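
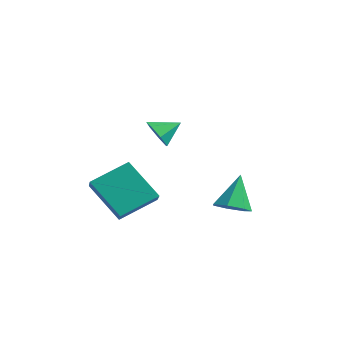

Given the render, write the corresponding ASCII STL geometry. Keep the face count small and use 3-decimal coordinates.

solid 
facet normal -0.657 -0.202 0.726
outer loop
vertex -3.306 -2.96 0.64
vertex -2.84 -1.328 1.515
vertex -4.119 -2.414 0.056
endloop
endfacet
facet normal -0.244 -0.854 -0.458
outer loop
vertex -2.68 -1.972 -1.535
vertex -3.306 -2.96 0.64
vertex -4.119 -2.414 0.056
endloop
endfacet
facet normal -0.657 -0.202 0.726
outer loop
vertex -4.119 -2.414 0.056
vertex -2.84 -1.328 1.515
vertex -3.653 -0.782 0.931
endloop
endfacet
facet normal -0.713 0.478 -0.512
outer loop
vertex -3.653 -0.782 0.931
vertex -2.68 -1.972 -1.535
vertex -4.119 -2.414 0.056
endloop
endfacet
facet normal 0.713 -0.478 0.512
outer loop
vertex -3.306 -2.96 0.64
vertex -1.401 -0.886 -0.076
vertex -2.84 -1.328 1.515
endloop
endfacet
facet normal -0.244 -0.854 -0.458
outer loop
vertex -1.867 -2.518 -0.951
vertex -3.306 -2.96 0.64
vertex -2.68 -1.972 -1.535
endloop
endfacet
facet normal 0.713 -0.478 0.512
outer loop
vertex -1.867 -2.518 -0.951
vertex -1.401 -0.886 -0.076
vertex -3.306 -2.96 0.64
endloop
endfacet
facet normal 0.244 0.854 0.458
outer loop
vertex -2.84 -1.328 1.515
vertex -1.401 -0.886 -0.076
vertex -3.653 -0.782 0.931
endloop
endfacet
facet normal -0.713 0.478 -0.512
outer loop
vertex -2.214 -0.34 -0.66
vertex -2.68 -1.972 -1.535
vertex -3.653 -0.782 0.931
endloop
endfacet
facet normal 0.244 0.854 0.458
outer loop
vertex -3.653 -0.782 0.931
vertex -1.401 -0.886 -0.076
vertex -2.214 -0.34 -0.66
endloop
endfacet
facet normal 0.657 0.202 -0.726
outer loop
vertex -2.214 -0.34 -0.66
vertex -1.867 -2.518 -0.951
vertex -2.68 -1.972 -1.535
endloop
endfacet
facet normal 0.657 0.202 -0.726
outer loop
vertex -1.401 -0.886 -0.076
vertex -1.867 -2.518 -0.951
vertex -2.214 -0.34 -0.66
endloop
endfacet
facet normal 0.202 -0.439 -0.876
outer loop
vertex -0.708 3.079 -1.569
vertex -1.553 3.102 -1.775
vertex -0.94 3.699 -1.933
endloop
endfacet
facet normal 0.779 0.508 0.368
outer loop
vertex -0.708 3.079 -1.569
vertex -0.94 3.699 -1.933
vertex -1.927 3.918 -0.145
endloop
endfacet
facet normal 0.201 -0.438 -0.876
outer loop
vertex -0.94 3.699 -1.933
vertex -1.553 3.102 -1.775
vertex -1.634 3.869 -2.177
endloop
endfacet
facet normal 0.234 0.972 0.010
outer loop
vertex -0.94 3.699 -1.933
vertex -1.634 3.869 -2.177
vertex -1.927 3.918 -0.145
endloop
endfacet
facet normal 0.200 -0.438 -0.876
outer loop
vertex -1.634 3.869 -2.177
vertex -1.553 3.102 -1.775
vertex -2.267 3.462 -2.118
endloop
endfacet
facet normal -0.545 0.833 -0.099
outer loop
vertex -1.634 3.869 -2.177
vertex -2.267 3.462 -2.118
vertex -1.927 3.918 -0.145
endloop
endfacet
facet normal 0.200 -0.439 -0.876
outer loop
vertex -2.267 3.462 -2.118
vertex -1.553 3.102 -1.775
vertex -2.363 2.783 -1.8
endloop
endfacet
facet normal -0.973 0.195 0.123
outer loop
vertex -2.267 3.462 -2.118
vertex -2.363 2.783 -1.8
vertex -1.927 3.918 -0.145
endloop
endfacet
facet normal 0.200 -0.439 -0.876
outer loop
vertex -2.363 2.783 -1.8
vertex -1.553 3.102 -1.775
vertex -1.849 2.345 -1.463
endloop
endfacet
facet normal -0.727 -0.462 0.508
outer loop
vertex -2.363 2.783 -1.8
vertex -1.849 2.345 -1.463
vertex -1.927 3.918 -0.145
endloop
endfacet
facet normal 0.201 -0.439 -0.875
outer loop
vertex -1.849 2.345 -1.463
vertex -1.553 3.102 -1.775
vertex -1.112 2.477 -1.36
endloop
endfacet
facet normal 0.008 -0.642 0.767
outer loop
vertex -1.849 2.345 -1.463
vertex -1.112 2.477 -1.36
vertex -1.927 3.918 -0.145
endloop
endfacet
facet normal 0.201 -0.439 -0.876
outer loop
vertex -1.112 2.477 -1.36
vertex -1.553 3.102 -1.775
vertex -0.708 3.079 -1.569
endloop
endfacet
facet normal 0.678 -0.210 0.704
outer loop
vertex -1.112 2.477 -1.36
vertex -0.708 3.079 -1.569
vertex -1.927 3.918 -0.145
endloop
endfacet
facet normal -0.346 -0.792 -0.503
outer loop
vertex 0.084 -2.009 3.804
vertex -0.584 -1.643 3.688
vertex 0.048 -1.64 3.248
endloop
endfacet
facet normal 0.979 0.195 0.066
outer loop
vertex 0.084 -2.009 3.804
vertex 0.048 -1.64 3.248
vertex -0.196 -0.757 4.252
endloop
endfacet
facet normal -0.346 -0.792 -0.503
outer loop
vertex 0.048 -1.64 3.248
vertex -0.584 -1.643 3.688
vertex -0.464 -1.274 3.024
endloop
endfacet
facet normal 0.642 0.646 -0.412
outer loop
vertex 0.048 -1.64 3.248
vertex -0.464 -1.274 3.024
vertex -0.196 -0.757 4.252
endloop
endfacet
facet normal -0.346 -0.792 -0.503
outer loop
vertex -0.464 -1.274 3.024
vertex -0.584 -1.643 3.688
vertex -1.066 -1.186 3.3
endloop
endfacet
facet normal -0.039 0.924 -0.380
outer loop
vertex -0.464 -1.274 3.024
vertex -1.066 -1.186 3.3
vertex -0.196 -0.757 4.252
endloop
endfacet
facet normal -0.346 -0.792 -0.503
outer loop
vertex -1.066 -1.186 3.3
vertex -0.584 -1.643 3.688
vertex -1.305 -1.442 3.868
endloop
endfacet
facet normal -0.554 0.821 0.137
outer loop
vertex -1.066 -1.186 3.3
vertex -1.305 -1.442 3.868
vertex -0.196 -0.757 4.252
endloop
endfacet
facet normal -0.346 -0.792 -0.503
outer loop
vertex -1.305 -1.442 3.868
vertex -0.584 -1.643 3.688
vertex -1.001 -1.85 4.301
endloop
endfacet
facet normal -0.515 0.413 0.751
outer loop
vertex -1.305 -1.442 3.868
vertex -1.001 -1.85 4.301
vertex -0.196 -0.757 4.252
endloop
endfacet
facet normal -0.347 -0.792 -0.503
outer loop
vertex -1.001 -1.85 4.301
vertex -0.584 -1.643 3.688
vertex -0.383 -2.103 4.273
endloop
endfacet
facet normal 0.049 0.009 0.999
outer loop
vertex -1.001 -1.85 4.301
vertex -0.383 -2.103 4.273
vertex -0.196 -0.757 4.252
endloop
endfacet
facet normal -0.346 -0.792 -0.503
outer loop
vertex -0.383 -2.103 4.273
vertex -0.584 -1.643 3.688
vertex 0.084 -2.009 3.804
endloop
endfacet
facet normal 0.715 -0.088 0.694
outer loop
vertex -0.383 -2.103 4.273
vertex 0.084 -2.009 3.804
vertex -0.196 -0.757 4.252
endloop
endfacet

endsolid


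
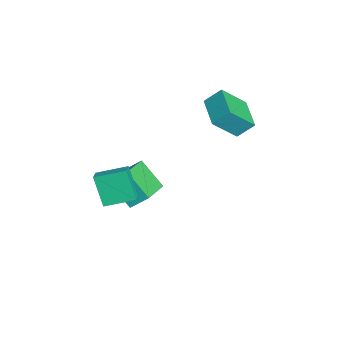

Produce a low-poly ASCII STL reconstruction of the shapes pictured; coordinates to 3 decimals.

solid 
facet normal -0.980 -0.140 0.138
outer loop
vertex -3.976 1.759 2.051
vertex -3.986 2.687 2.919
vertex -4.375 3.116 0.596
endloop
endfacet
facet normal 0.007 -0.730 -0.683
outer loop
vertex -2.434 3.393 0.321
vertex -3.976 1.759 2.051
vertex -4.375 3.116 0.596
endloop
endfacet
facet normal -0.980 -0.140 0.138
outer loop
vertex -4.375 3.116 0.596
vertex -3.986 2.687 2.919
vertex -4.385 4.044 1.463
endloop
endfacet
facet normal -0.197 0.668 -0.717
outer loop
vertex -4.385 4.044 1.463
vertex -2.434 3.393 0.321
vertex -4.375 3.116 0.596
endloop
endfacet
facet normal 0.197 -0.669 0.717
outer loop
vertex -3.976 1.759 2.051
vertex -2.045 2.964 2.644
vertex -3.986 2.687 2.919
endloop
endfacet
facet normal 0.008 -0.730 -0.683
outer loop
vertex -2.035 2.036 1.777
vertex -3.976 1.759 2.051
vertex -2.434 3.393 0.321
endloop
endfacet
facet normal 0.197 -0.668 0.718
outer loop
vertex -2.035 2.036 1.777
vertex -2.045 2.964 2.644
vertex -3.976 1.759 2.051
endloop
endfacet
facet normal -0.007 0.730 0.683
outer loop
vertex -3.986 2.687 2.919
vertex -2.045 2.964 2.644
vertex -4.385 4.044 1.463
endloop
endfacet
facet normal -0.197 0.669 -0.717
outer loop
vertex -2.444 4.321 1.189
vertex -2.434 3.393 0.321
vertex -4.385 4.044 1.463
endloop
endfacet
facet normal -0.008 0.730 0.683
outer loop
vertex -4.385 4.044 1.463
vertex -2.045 2.964 2.644
vertex -2.444 4.321 1.189
endloop
endfacet
facet normal 0.980 0.140 -0.138
outer loop
vertex -2.444 4.321 1.189
vertex -2.035 2.036 1.777
vertex -2.434 3.393 0.321
endloop
endfacet
facet normal 0.980 0.140 -0.138
outer loop
vertex -2.045 2.964 2.644
vertex -2.035 2.036 1.777
vertex -2.444 4.321 1.189
endloop
endfacet
facet normal -0.850 0.428 -0.307
outer loop
vertex -1.719 -1.66 -0.757
vertex -0.718 -0.607 -2.058
vertex -1.876 -2.609 -1.646
endloop
endfacet
facet normal -0.513 -0.540 0.667
outer loop
vertex -0.202 -3.453 -1.042
vertex -1.719 -1.66 -0.757
vertex -1.876 -2.609 -1.646
endloop
endfacet
facet normal -0.850 0.428 -0.307
outer loop
vertex -1.876 -2.609 -1.646
vertex -0.718 -0.607 -2.058
vertex -0.875 -1.556 -2.947
endloop
endfacet
facet normal -0.120 -0.724 -0.679
outer loop
vertex -0.875 -1.556 -2.947
vertex -0.202 -3.453 -1.042
vertex -1.876 -2.609 -1.646
endloop
endfacet
facet normal 0.120 0.724 0.679
outer loop
vertex -1.719 -1.66 -0.757
vertex 0.956 -1.451 -1.454
vertex -0.718 -0.607 -2.058
endloop
endfacet
facet normal -0.513 -0.540 0.667
outer loop
vertex -0.045 -2.504 -0.153
vertex -1.719 -1.66 -0.757
vertex -0.202 -3.453 -1.042
endloop
endfacet
facet normal 0.120 0.724 0.679
outer loop
vertex -0.045 -2.504 -0.153
vertex 0.956 -1.451 -1.454
vertex -1.719 -1.66 -0.757
endloop
endfacet
facet normal 0.513 0.540 -0.667
outer loop
vertex -0.718 -0.607 -2.058
vertex 0.956 -1.451 -1.454
vertex -0.875 -1.556 -2.947
endloop
endfacet
facet normal -0.120 -0.724 -0.679
outer loop
vertex 0.799 -2.4 -2.343
vertex -0.202 -3.453 -1.042
vertex -0.875 -1.556 -2.947
endloop
endfacet
facet normal 0.513 0.540 -0.667
outer loop
vertex -0.875 -1.556 -2.947
vertex 0.956 -1.451 -1.454
vertex 0.799 -2.4 -2.343
endloop
endfacet
facet normal 0.850 -0.428 0.307
outer loop
vertex 0.799 -2.4 -2.343
vertex -0.045 -2.504 -0.153
vertex -0.202 -3.453 -1.042
endloop
endfacet
facet normal 0.850 -0.428 0.307
outer loop
vertex 0.956 -1.451 -1.454
vertex -0.045 -2.504 -0.153
vertex 0.799 -2.4 -2.343
endloop
endfacet
facet normal -0.901 0.155 -0.404
outer loop
vertex 2.592 -4.143 2.263
vertex 2.655 -2.514 2.746
vertex 3.386 -3.699 0.663
endloop
endfacet
facet normal -0.037 -0.958 -0.284
outer loop
vertex 4.125 -3.826 0.994
vertex 2.592 -4.143 2.263
vertex 3.386 -3.699 0.663
endloop
endfacet
facet normal -0.902 0.154 -0.404
outer loop
vertex 3.386 -3.699 0.663
vertex 2.655 -2.514 2.746
vertex 3.448 -2.07 1.146
endloop
endfacet
facet normal 0.431 0.241 -0.869
outer loop
vertex 3.448 -2.07 1.146
vertex 4.125 -3.826 0.994
vertex 3.386 -3.699 0.663
endloop
endfacet
facet normal -0.431 -0.241 0.870
outer loop
vertex 2.592 -4.143 2.263
vertex 3.394 -2.641 3.077
vertex 2.655 -2.514 2.746
endloop
endfacet
facet normal -0.037 -0.958 -0.284
outer loop
vertex 3.332 -4.27 2.594
vertex 2.592 -4.143 2.263
vertex 4.125 -3.826 0.994
endloop
endfacet
facet normal -0.430 -0.241 0.870
outer loop
vertex 3.332 -4.27 2.594
vertex 3.394 -2.641 3.077
vertex 2.592 -4.143 2.263
endloop
endfacet
facet normal 0.037 0.958 0.284
outer loop
vertex 2.655 -2.514 2.746
vertex 3.394 -2.641 3.077
vertex 3.448 -2.07 1.146
endloop
endfacet
facet normal 0.430 0.241 -0.870
outer loop
vertex 4.188 -2.197 1.477
vertex 4.125 -3.826 0.994
vertex 3.448 -2.07 1.146
endloop
endfacet
facet normal 0.037 0.958 0.284
outer loop
vertex 3.448 -2.07 1.146
vertex 3.394 -2.641 3.077
vertex 4.188 -2.197 1.477
endloop
endfacet
facet normal 0.902 -0.155 0.404
outer loop
vertex 4.188 -2.197 1.477
vertex 3.332 -4.27 2.594
vertex 4.125 -3.826 0.994
endloop
endfacet
facet normal 0.901 -0.154 0.405
outer loop
vertex 3.394 -2.641 3.077
vertex 3.332 -4.27 2.594
vertex 4.188 -2.197 1.477
endloop
endfacet

endsolid


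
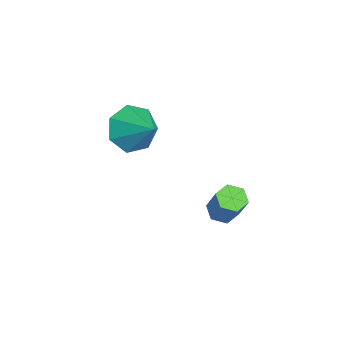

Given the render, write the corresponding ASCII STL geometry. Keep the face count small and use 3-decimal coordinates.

solid 
facet normal -0.464 -0.165 -0.871
outer loop
vertex 0.365 2.13 -4.087
vertex -0.006 2.561 -3.971
vertex 0.488 2.672 -4.255
endloop
endfacet
facet normal 0.861 -0.319 -0.398
outer loop
vertex 0.365 2.13 -4.087
vertex 0.488 2.672 -4.255
vertex 1.037 2.369 -2.824
endloop
endfacet
facet normal 0.861 -0.318 -0.398
outer loop
vertex 1.037 2.369 -2.824
vertex 0.488 2.672 -4.255
vertex 1.159 2.91 -2.992
endloop
endfacet
facet normal 0.463 0.166 0.871
outer loop
vertex 1.037 2.369 -2.824
vertex 1.159 2.91 -2.992
vertex 0.666 2.799 -2.709
endloop
endfacet
facet normal -0.463 -0.165 -0.871
outer loop
vertex 0.488 2.672 -4.255
vertex -0.006 2.561 -3.971
vertex 0.117 3.102 -4.139
endloop
endfacet
facet normal 0.613 0.650 -0.448
outer loop
vertex 0.488 2.672 -4.255
vertex 0.117 3.102 -4.139
vertex 1.159 2.91 -2.992
endloop
endfacet
facet normal 0.614 0.648 -0.450
outer loop
vertex 1.159 2.91 -2.992
vertex 0.117 3.102 -4.139
vertex 0.789 3.341 -2.876
endloop
endfacet
facet normal 0.463 0.163 0.871
outer loop
vertex 1.159 2.91 -2.992
vertex 0.789 3.341 -2.876
vertex 0.666 2.799 -2.709
endloop
endfacet
facet normal -0.462 -0.166 -0.871
outer loop
vertex 0.117 3.102 -4.139
vertex -0.006 2.561 -3.971
vertex -0.377 2.991 -3.856
endloop
endfacet
facet normal -0.247 0.968 -0.052
outer loop
vertex 0.117 3.102 -4.139
vertex -0.377 2.991 -3.856
vertex 0.789 3.341 -2.876
endloop
endfacet
facet normal -0.247 0.968 -0.052
outer loop
vertex 0.789 3.341 -2.876
vertex -0.377 2.991 -3.856
vertex 0.295 3.23 -2.593
endloop
endfacet
facet normal 0.462 0.164 0.871
outer loop
vertex 0.789 3.341 -2.876
vertex 0.295 3.23 -2.593
vertex 0.666 2.799 -2.709
endloop
endfacet
facet normal -0.463 -0.166 -0.871
outer loop
vertex -0.377 2.991 -3.856
vertex -0.006 2.561 -3.971
vertex -0.499 2.45 -3.688
endloop
endfacet
facet normal -0.861 0.318 0.398
outer loop
vertex -0.377 2.991 -3.856
vertex -0.499 2.45 -3.688
vertex 0.295 3.23 -2.593
endloop
endfacet
facet normal -0.861 0.318 0.397
outer loop
vertex 0.295 3.23 -2.593
vertex -0.499 2.45 -3.688
vertex 0.172 2.688 -2.425
endloop
endfacet
facet normal 0.464 0.165 0.871
outer loop
vertex 0.295 3.23 -2.593
vertex 0.172 2.688 -2.425
vertex 0.666 2.799 -2.709
endloop
endfacet
facet normal -0.463 -0.163 -0.871
outer loop
vertex -0.499 2.45 -3.688
vertex -0.006 2.561 -3.971
vertex -0.129 2.019 -3.804
endloop
endfacet
facet normal -0.615 -0.649 0.449
outer loop
vertex -0.499 2.45 -3.688
vertex -0.129 2.019 -3.804
vertex 0.172 2.688 -2.425
endloop
endfacet
facet normal -0.613 -0.650 0.449
outer loop
vertex 0.172 2.688 -2.425
vertex -0.129 2.019 -3.804
vertex 0.543 2.258 -2.541
endloop
endfacet
facet normal 0.463 0.165 0.871
outer loop
vertex 0.172 2.688 -2.425
vertex 0.543 2.258 -2.541
vertex 0.666 2.799 -2.709
endloop
endfacet
facet normal -0.462 -0.164 -0.871
outer loop
vertex -0.129 2.019 -3.804
vertex -0.006 2.561 -3.971
vertex 0.365 2.13 -4.087
endloop
endfacet
facet normal 0.247 -0.968 0.052
outer loop
vertex -0.129 2.019 -3.804
vertex 0.365 2.13 -4.087
vertex 0.543 2.258 -2.541
endloop
endfacet
facet normal 0.247 -0.968 0.052
outer loop
vertex 0.543 2.258 -2.541
vertex 0.365 2.13 -4.087
vertex 1.037 2.369 -2.824
endloop
endfacet
facet normal 0.462 0.166 0.871
outer loop
vertex 0.543 2.258 -2.541
vertex 1.037 2.369 -2.824
vertex 0.666 2.799 -2.709
endloop
endfacet
facet normal -0.702 -0.461 -0.543
outer loop
vertex -3.172 -0.481 -3.425
vertex -3.89 -0.219 -2.72
vertex -3.585 0.309 -3.562
endloop
endfacet
facet normal 0.834 0.364 -0.416
outer loop
vertex -3.172 -0.481 -3.425
vertex -3.585 0.309 -3.562
vertex -2.83 0.479 -1.9
endloop
endfacet
facet normal -0.701 -0.461 -0.543
outer loop
vertex -3.585 0.309 -3.562
vertex -3.89 -0.219 -2.72
vertex -4.228 0.702 -3.066
endloop
endfacet
facet normal 0.355 0.900 -0.253
outer loop
vertex -3.585 0.309 -3.562
vertex -4.228 0.702 -3.066
vertex -2.83 0.479 -1.9
endloop
endfacet
facet normal -0.702 -0.461 -0.543
outer loop
vertex -4.228 0.702 -3.066
vertex -3.89 -0.219 -2.72
vertex -4.616 0.401 -2.308
endloop
endfacet
facet normal -0.113 0.942 0.316
outer loop
vertex -4.228 0.702 -3.066
vertex -4.616 0.401 -2.308
vertex -2.83 0.479 -1.9
endloop
endfacet
facet normal -0.702 -0.462 -0.542
outer loop
vertex -4.616 0.401 -2.308
vertex -3.89 -0.219 -2.72
vertex -4.457 -0.366 -1.861
endloop
endfacet
facet normal -0.217 0.458 0.862
outer loop
vertex -4.616 0.401 -2.308
vertex -4.457 -0.366 -1.861
vertex -2.83 0.479 -1.9
endloop
endfacet
facet normal -0.702 -0.462 -0.542
outer loop
vertex -4.457 -0.366 -1.861
vertex -3.89 -0.219 -2.72
vertex -3.871 -1.023 -2.06
endloop
endfacet
facet normal 0.121 -0.188 0.975
outer loop
vertex -4.457 -0.366 -1.861
vertex -3.871 -1.023 -2.06
vertex -2.83 0.479 -1.9
endloop
endfacet
facet normal -0.701 -0.462 -0.543
outer loop
vertex -3.871 -1.023 -2.06
vertex -3.89 -0.219 -2.72
vertex -3.299 -1.074 -2.756
endloop
endfacet
facet normal 0.647 -0.509 0.569
outer loop
vertex -3.871 -1.023 -2.06
vertex -3.299 -1.074 -2.756
vertex -2.83 0.479 -1.9
endloop
endfacet
facet normal -0.701 -0.462 -0.543
outer loop
vertex -3.299 -1.074 -2.756
vertex -3.89 -0.219 -2.72
vertex -3.172 -0.481 -3.425
endloop
endfacet
facet normal 0.963 -0.263 -0.050
outer loop
vertex -3.299 -1.074 -2.756
vertex -3.172 -0.481 -3.425
vertex -2.83 0.479 -1.9
endloop
endfacet

endsolid


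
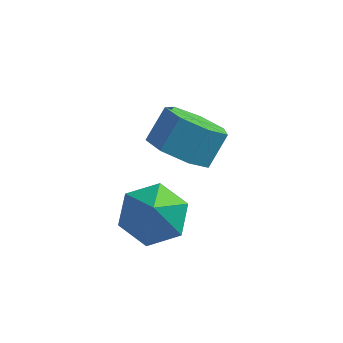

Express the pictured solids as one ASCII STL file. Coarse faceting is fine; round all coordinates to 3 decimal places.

solid 
facet normal -0.157 0.530 -0.833
outer loop
vertex 1.553 -0.362 -2.342
vertex 0.626 -0.025 -1.953
vertex 1.511 0.528 -1.768
endloop
endfacet
facet normal 0.953 -0.132 0.274
outer loop
vertex 1.553 -0.362 -2.342
vertex 1.511 0.528 -1.768
vertex 0.914 -0.995 -0.427
endloop
endfacet
facet normal -0.157 0.530 -0.833
outer loop
vertex 1.511 0.528 -1.768
vertex 0.626 -0.025 -1.953
vertex 0.585 0.865 -1.379
endloop
endfacet
facet normal 0.481 0.465 0.743
outer loop
vertex 1.511 0.528 -1.768
vertex 0.585 0.865 -1.379
vertex 0.914 -0.995 -0.427
endloop
endfacet
facet normal -0.158 0.530 -0.833
outer loop
vertex 0.585 0.865 -1.379
vertex 0.626 -0.025 -1.953
vertex -0.301 0.312 -1.563
endloop
endfacet
facet normal -0.400 0.361 0.843
outer loop
vertex 0.585 0.865 -1.379
vertex -0.301 0.312 -1.563
vertex 0.914 -0.995 -0.427
endloop
endfacet
facet normal -0.158 0.529 -0.833
outer loop
vertex -0.301 0.312 -1.563
vertex 0.626 -0.025 -1.953
vertex -0.259 -0.579 -2.137
endloop
endfacet
facet normal -0.811 -0.343 0.473
outer loop
vertex -0.301 0.312 -1.563
vertex -0.259 -0.579 -2.137
vertex 0.914 -0.995 -0.427
endloop
endfacet
facet normal -0.158 0.529 -0.834
outer loop
vertex -0.259 -0.579 -2.137
vertex 0.626 -0.025 -1.953
vertex 0.667 -0.916 -2.526
endloop
endfacet
facet normal -0.340 -0.940 0.005
outer loop
vertex -0.259 -0.579 -2.137
vertex 0.667 -0.916 -2.526
vertex 0.914 -0.995 -0.427
endloop
endfacet
facet normal -0.158 0.529 -0.834
outer loop
vertex 0.667 -0.916 -2.526
vertex 0.626 -0.025 -1.953
vertex 1.553 -0.362 -2.342
endloop
endfacet
facet normal 0.542 -0.835 -0.095
outer loop
vertex 0.667 -0.916 -2.526
vertex 1.553 -0.362 -2.342
vertex 0.914 -0.995 -0.427
endloop
endfacet
facet normal -0.294 -0.627 -0.722
outer loop
vertex 1.28 1.465 -0.823
vertex 0.743 2.252 -1.288
vertex 1.75 1.957 -1.442
endloop
endfacet
facet normal 0.808 -0.567 0.163
outer loop
vertex 1.28 1.465 -0.823
vertex 1.75 1.957 -1.442
vertex 1.654 2.261 0.093
endloop
endfacet
facet normal 0.808 -0.566 0.163
outer loop
vertex 1.654 2.261 0.093
vertex 1.75 1.957 -1.442
vertex 2.123 2.753 -0.526
endloop
endfacet
facet normal 0.294 0.627 0.721
outer loop
vertex 1.654 2.261 0.093
vertex 2.123 2.753 -0.526
vertex 1.117 3.048 -0.372
endloop
endfacet
facet normal -0.294 -0.627 -0.721
outer loop
vertex 1.75 1.957 -1.442
vertex 0.743 2.252 -1.288
vertex 1.461 2.671 -1.945
endloop
endfacet
facet normal 0.903 0.066 -0.425
outer loop
vertex 1.75 1.957 -1.442
vertex 1.461 2.671 -1.945
vertex 2.123 2.753 -0.526
endloop
endfacet
facet normal 0.903 0.065 -0.425
outer loop
vertex 2.123 2.753 -0.526
vertex 1.461 2.671 -1.945
vertex 1.835 3.467 -1.029
endloop
endfacet
facet normal 0.294 0.627 0.721
outer loop
vertex 2.123 2.753 -0.526
vertex 1.835 3.467 -1.029
vertex 1.117 3.048 -0.372
endloop
endfacet
facet normal -0.295 -0.627 -0.722
outer loop
vertex 1.461 2.671 -1.945
vertex 0.743 2.252 -1.288
vertex 0.632 3.07 -1.953
endloop
endfacet
facet normal 0.318 0.647 -0.693
outer loop
vertex 1.461 2.671 -1.945
vertex 0.632 3.07 -1.953
vertex 1.835 3.467 -1.029
endloop
endfacet
facet normal 0.318 0.647 -0.693
outer loop
vertex 1.835 3.467 -1.029
vertex 0.632 3.07 -1.953
vertex 1.006 3.866 -1.037
endloop
endfacet
facet normal 0.295 0.627 0.722
outer loop
vertex 1.835 3.467 -1.029
vertex 1.006 3.866 -1.037
vertex 1.117 3.048 -0.372
endloop
endfacet
facet normal -0.294 -0.627 -0.722
outer loop
vertex 0.632 3.07 -1.953
vertex 0.743 2.252 -1.288
vertex -0.113 2.852 -1.46
endloop
endfacet
facet normal -0.507 0.742 -0.438
outer loop
vertex 0.632 3.07 -1.953
vertex -0.113 2.852 -1.46
vertex 1.006 3.866 -1.037
endloop
endfacet
facet normal -0.507 0.742 -0.439
outer loop
vertex 1.006 3.866 -1.037
vertex -0.113 2.852 -1.46
vertex 0.26 3.648 -0.544
endloop
endfacet
facet normal 0.294 0.627 0.722
outer loop
vertex 1.006 3.866 -1.037
vertex 0.26 3.648 -0.544
vertex 1.117 3.048 -0.372
endloop
endfacet
facet normal -0.294 -0.627 -0.722
outer loop
vertex -0.113 2.852 -1.46
vertex 0.743 2.252 -1.288
vertex -0.214 2.183 -0.838
endloop
endfacet
facet normal -0.950 0.278 0.145
outer loop
vertex -0.113 2.852 -1.46
vertex -0.214 2.183 -0.838
vertex 0.26 3.648 -0.544
endloop
endfacet
facet normal -0.949 0.278 0.146
outer loop
vertex 0.26 3.648 -0.544
vertex -0.214 2.183 -0.838
vertex 0.16 2.979 0.079
endloop
endfacet
facet normal 0.295 0.627 0.721
outer loop
vertex 0.26 3.648 -0.544
vertex 0.16 2.979 0.079
vertex 1.117 3.048 -0.372
endloop
endfacet
facet normal -0.294 -0.627 -0.722
outer loop
vertex -0.214 2.183 -0.838
vertex 0.743 2.252 -1.288
vertex 0.406 1.565 -0.554
endloop
endfacet
facet normal -0.678 -0.395 0.620
outer loop
vertex -0.214 2.183 -0.838
vertex 0.406 1.565 -0.554
vertex 0.16 2.979 0.079
endloop
endfacet
facet normal -0.677 -0.396 0.621
outer loop
vertex 0.16 2.979 0.079
vertex 0.406 1.565 -0.554
vertex 0.78 2.362 0.362
endloop
endfacet
facet normal 0.295 0.627 0.721
outer loop
vertex 0.16 2.979 0.079
vertex 0.78 2.362 0.362
vertex 1.117 3.048 -0.372
endloop
endfacet
facet normal -0.294 -0.627 -0.722
outer loop
vertex 0.406 1.565 -0.554
vertex 0.743 2.252 -1.288
vertex 1.28 1.465 -0.823
endloop
endfacet
facet normal 0.105 -0.771 0.628
outer loop
vertex 0.406 1.565 -0.554
vertex 1.28 1.465 -0.823
vertex 0.78 2.362 0.362
endloop
endfacet
facet normal 0.104 -0.771 0.628
outer loop
vertex 0.78 2.362 0.362
vertex 1.28 1.465 -0.823
vertex 1.654 2.261 0.093
endloop
endfacet
facet normal 0.294 0.627 0.721
outer loop
vertex 0.78 2.362 0.362
vertex 1.654 2.261 0.093
vertex 1.117 3.048 -0.372
endloop
endfacet

endsolid


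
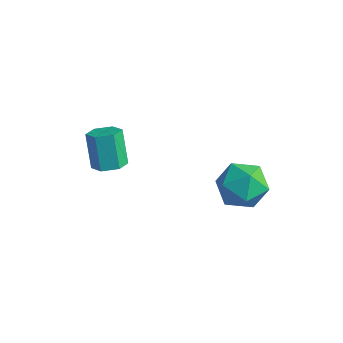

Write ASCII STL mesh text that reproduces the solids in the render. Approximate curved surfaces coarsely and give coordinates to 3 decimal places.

solid 
facet normal -0.056 0.398 0.916
outer loop
vertex 0.819 3.7 1.992
vertex 0.093 3.015 2.245
vertex 1.087 2.794 2.402
endloop
endfacet
facet normal 0.600 0.470 0.647
outer loop
vertex 0.819 3.7 1.992
vertex 1.087 2.794 2.402
vertex 1.628 3.183 1.617
endloop
endfacet
facet normal 0.550 0.834 0.036
outer loop
vertex 0.819 3.7 1.992
vertex 1.628 3.183 1.617
vertex 0.968 3.646 0.974
endloop
endfacet
facet normal -0.138 0.988 -0.073
outer loop
vertex 0.819 3.7 1.992
vertex 0.968 3.646 0.974
vertex 0.019 3.542 1.362
endloop
endfacet
facet normal -0.513 0.718 0.471
outer loop
vertex 0.819 3.7 1.992
vertex 0.019 3.542 1.362
vertex 0.093 3.015 2.245
endloop
endfacet
facet normal 0.849 -0.182 0.495
outer loop
vertex 1.628 3.183 1.617
vertex 1.087 2.794 2.402
vertex 1.401 2.178 1.638
endloop
endfacet
facet normal -0.213 -0.298 0.930
outer loop
vertex 1.087 2.794 2.402
vertex 0.093 3.015 2.245
vertex 0.452 2.074 2.026
endloop
endfacet
facet normal -0.953 0.220 0.211
outer loop
vertex 0.093 3.015 2.245
vertex 0.019 3.542 1.362
vertex -0.208 2.537 1.383
endloop
endfacet
facet normal -0.346 0.656 -0.671
outer loop
vertex 0.019 3.542 1.362
vertex 0.968 3.646 0.974
vertex 0.333 2.926 0.598
endloop
endfacet
facet normal 0.768 0.408 -0.494
outer loop
vertex 0.968 3.646 0.974
vertex 1.628 3.183 1.617
vertex 1.327 2.705 0.755
endloop
endfacet
facet normal 0.138 -0.988 0.073
outer loop
vertex 0.601 2.02 1.008
vertex 1.401 2.178 1.638
vertex 0.452 2.074 2.026
endloop
endfacet
facet normal -0.550 -0.834 -0.036
outer loop
vertex 0.601 2.02 1.008
vertex 0.452 2.074 2.026
vertex -0.208 2.537 1.383
endloop
endfacet
facet normal -0.600 -0.470 -0.647
outer loop
vertex 0.601 2.02 1.008
vertex -0.208 2.537 1.383
vertex 0.333 2.926 0.598
endloop
endfacet
facet normal 0.056 -0.398 -0.916
outer loop
vertex 0.601 2.02 1.008
vertex 0.333 2.926 0.598
vertex 1.327 2.705 0.755
endloop
endfacet
facet normal 0.513 -0.718 -0.471
outer loop
vertex 0.601 2.02 1.008
vertex 1.327 2.705 0.755
vertex 1.401 2.178 1.638
endloop
endfacet
facet normal 0.346 -0.656 0.671
outer loop
vertex 0.452 2.074 2.026
vertex 1.401 2.178 1.638
vertex 1.087 2.794 2.402
endloop
endfacet
facet normal -0.768 -0.408 0.494
outer loop
vertex -0.208 2.537 1.383
vertex 0.452 2.074 2.026
vertex 0.093 3.015 2.245
endloop
endfacet
facet normal -0.849 0.182 -0.495
outer loop
vertex 0.333 2.926 0.598
vertex -0.208 2.537 1.383
vertex 0.019 3.542 1.362
endloop
endfacet
facet normal 0.213 0.298 -0.930
outer loop
vertex 1.327 2.705 0.755
vertex 0.333 2.926 0.598
vertex 0.968 3.646 0.974
endloop
endfacet
facet normal 0.953 -0.220 -0.211
outer loop
vertex 1.401 2.178 1.638
vertex 1.327 2.705 0.755
vertex 1.628 3.183 1.617
endloop
endfacet
facet normal 0.404 -0.281 -0.870
outer loop
vertex -2.458 0.086 2.664
vertex -3.011 0.208 2.368
vertex -2.57 0.668 2.424
endloop
endfacet
facet normal 0.898 0.304 0.318
outer loop
vertex -2.458 0.086 2.664
vertex -2.57 0.668 2.424
vertex -3.035 0.489 3.909
endloop
endfacet
facet normal 0.898 0.304 0.318
outer loop
vertex -3.035 0.489 3.909
vertex -2.57 0.668 2.424
vertex -3.147 1.071 3.668
endloop
endfacet
facet normal -0.404 0.283 0.870
outer loop
vertex -3.035 0.489 3.909
vertex -3.147 1.071 3.668
vertex -3.589 0.612 3.612
endloop
endfacet
facet normal 0.405 -0.282 -0.870
outer loop
vertex -2.57 0.668 2.424
vertex -3.011 0.208 2.368
vertex -3.123 0.791 2.127
endloop
endfacet
facet normal 0.298 0.940 -0.166
outer loop
vertex -2.57 0.668 2.424
vertex -3.123 0.791 2.127
vertex -3.147 1.071 3.668
endloop
endfacet
facet normal 0.298 0.940 -0.166
outer loop
vertex -3.147 1.071 3.668
vertex -3.123 0.791 2.127
vertex -3.701 1.194 3.372
endloop
endfacet
facet normal -0.403 0.282 0.871
outer loop
vertex -3.147 1.071 3.668
vertex -3.701 1.194 3.372
vertex -3.589 0.612 3.612
endloop
endfacet
facet normal 0.404 -0.282 -0.870
outer loop
vertex -3.123 0.791 2.127
vertex -3.011 0.208 2.368
vertex -3.565 0.331 2.071
endloop
endfacet
facet normal -0.601 0.636 -0.485
outer loop
vertex -3.123 0.791 2.127
vertex -3.565 0.331 2.071
vertex -3.701 1.194 3.372
endloop
endfacet
facet normal -0.601 0.635 -0.484
outer loop
vertex -3.701 1.194 3.372
vertex -3.565 0.331 2.071
vertex -4.142 0.734 3.316
endloop
endfacet
facet normal -0.404 0.281 0.870
outer loop
vertex -3.701 1.194 3.372
vertex -4.142 0.734 3.316
vertex -3.589 0.612 3.612
endloop
endfacet
facet normal 0.404 -0.283 -0.870
outer loop
vertex -3.565 0.331 2.071
vertex -3.011 0.208 2.368
vertex -3.453 -0.251 2.312
endloop
endfacet
facet normal -0.898 -0.304 -0.318
outer loop
vertex -3.565 0.331 2.071
vertex -3.453 -0.251 2.312
vertex -4.142 0.734 3.316
endloop
endfacet
facet normal -0.898 -0.304 -0.318
outer loop
vertex -4.142 0.734 3.316
vertex -3.453 -0.251 2.312
vertex -4.03 0.152 3.556
endloop
endfacet
facet normal -0.404 0.281 0.870
outer loop
vertex -4.142 0.734 3.316
vertex -4.03 0.152 3.556
vertex -3.589 0.612 3.612
endloop
endfacet
facet normal 0.403 -0.282 -0.871
outer loop
vertex -3.453 -0.251 2.312
vertex -3.011 0.208 2.368
vertex -2.899 -0.374 2.608
endloop
endfacet
facet normal -0.298 -0.940 0.166
outer loop
vertex -3.453 -0.251 2.312
vertex -2.899 -0.374 2.608
vertex -4.03 0.152 3.556
endloop
endfacet
facet normal -0.298 -0.940 0.166
outer loop
vertex -4.03 0.152 3.556
vertex -2.899 -0.374 2.608
vertex -3.477 0.029 3.853
endloop
endfacet
facet normal -0.405 0.282 0.870
outer loop
vertex -4.03 0.152 3.556
vertex -3.477 0.029 3.853
vertex -3.589 0.612 3.612
endloop
endfacet
facet normal 0.404 -0.281 -0.870
outer loop
vertex -2.899 -0.374 2.608
vertex -3.011 0.208 2.368
vertex -2.458 0.086 2.664
endloop
endfacet
facet normal 0.601 -0.635 0.485
outer loop
vertex -2.899 -0.374 2.608
vertex -2.458 0.086 2.664
vertex -3.477 0.029 3.853
endloop
endfacet
facet normal 0.601 -0.636 0.484
outer loop
vertex -3.477 0.029 3.853
vertex -2.458 0.086 2.664
vertex -3.035 0.489 3.909
endloop
endfacet
facet normal -0.404 0.282 0.870
outer loop
vertex -3.477 0.029 3.853
vertex -3.035 0.489 3.909
vertex -3.589 0.612 3.612
endloop
endfacet

endsolid


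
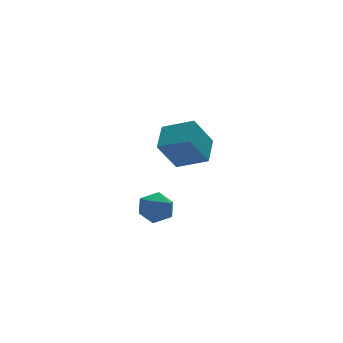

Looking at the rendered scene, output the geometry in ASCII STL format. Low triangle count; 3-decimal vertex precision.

solid 
facet normal -0.471 -0.790 -0.393
outer loop
vertex 3.327 1.837 3.802
vertex 2.019 2.977 3.079
vertex 4.461 2.029 2.057
endloop
endfacet
facet normal 0.695 -0.607 0.385
outer loop
vertex 5.281 3.403 2.741
vertex 3.327 1.837 3.802
vertex 4.461 2.029 2.057
endloop
endfacet
facet normal -0.471 -0.790 -0.393
outer loop
vertex 4.461 2.029 2.057
vertex 2.019 2.977 3.079
vertex 3.153 3.169 1.334
endloop
endfacet
facet normal 0.542 0.092 -0.835
outer loop
vertex 3.153 3.169 1.334
vertex 5.281 3.403 2.741
vertex 4.461 2.029 2.057
endloop
endfacet
facet normal -0.542 -0.092 0.835
outer loop
vertex 3.327 1.837 3.802
vertex 2.839 4.351 3.763
vertex 2.019 2.977 3.079
endloop
endfacet
facet normal 0.695 -0.607 0.385
outer loop
vertex 4.147 3.211 4.486
vertex 3.327 1.837 3.802
vertex 5.281 3.403 2.741
endloop
endfacet
facet normal -0.542 -0.092 0.835
outer loop
vertex 4.147 3.211 4.486
vertex 2.839 4.351 3.763
vertex 3.327 1.837 3.802
endloop
endfacet
facet normal -0.695 0.607 -0.385
outer loop
vertex 2.019 2.977 3.079
vertex 2.839 4.351 3.763
vertex 3.153 3.169 1.334
endloop
endfacet
facet normal 0.542 0.092 -0.835
outer loop
vertex 3.973 4.543 2.018
vertex 5.281 3.403 2.741
vertex 3.153 3.169 1.334
endloop
endfacet
facet normal -0.695 0.607 -0.385
outer loop
vertex 3.153 3.169 1.334
vertex 2.839 4.351 3.763
vertex 3.973 4.543 2.018
endloop
endfacet
facet normal 0.471 0.790 0.393
outer loop
vertex 3.973 4.543 2.018
vertex 4.147 3.211 4.486
vertex 5.281 3.403 2.741
endloop
endfacet
facet normal 0.471 0.790 0.393
outer loop
vertex 2.839 4.351 3.763
vertex 4.147 3.211 4.486
vertex 3.973 4.543 2.018
endloop
endfacet
facet normal 0.123 0.839 -0.530
outer loop
vertex 0.157 -2.471 1.367
vertex -0.773 -2.206 1.571
vertex -0.038 -1.933 2.173
endloop
endfacet
facet normal 0.740 0.628 -0.240
outer loop
vertex 0.157 -2.471 1.367
vertex -0.038 -1.933 2.173
vertex 0.61 -2.678 2.221
endloop
endfacet
facet normal 0.880 -0.032 -0.474
outer loop
vertex 0.157 -2.471 1.367
vertex 0.61 -2.678 2.221
vertex 0.275 -3.411 1.649
endloop
endfacet
facet normal 0.349 -0.229 -0.909
outer loop
vertex 0.157 -2.471 1.367
vertex 0.275 -3.411 1.649
vertex -0.58 -3.119 1.247
endloop
endfacet
facet normal -0.119 0.310 -0.943
outer loop
vertex 0.157 -2.471 1.367
vertex -0.58 -3.119 1.247
vertex -0.773 -2.206 1.571
endloop
endfacet
facet normal 0.652 0.597 0.467
outer loop
vertex 0.61 -2.678 2.221
vertex -0.038 -1.933 2.173
vertex -0.04 -2.541 2.953
endloop
endfacet
facet normal -0.347 0.938 -0.002
outer loop
vertex -0.038 -1.933 2.173
vertex -0.773 -2.206 1.571
vertex -0.895 -2.249 2.551
endloop
endfacet
facet normal -0.738 0.082 -0.670
outer loop
vertex -0.773 -2.206 1.571
vertex -0.58 -3.119 1.247
vertex -1.23 -2.982 1.979
endloop
endfacet
facet normal 0.020 -0.789 -0.615
outer loop
vertex -0.58 -3.119 1.247
vertex 0.275 -3.411 1.649
vertex -0.582 -3.727 2.027
endloop
endfacet
facet normal 0.878 -0.470 0.089
outer loop
vertex 0.275 -3.411 1.649
vertex 0.61 -2.678 2.221
vertex 0.153 -3.454 2.629
endloop
endfacet
facet normal -0.349 0.229 0.909
outer loop
vertex -0.777 -3.189 2.833
vertex -0.04 -2.541 2.953
vertex -0.895 -2.249 2.551
endloop
endfacet
facet normal -0.880 0.032 0.474
outer loop
vertex -0.777 -3.189 2.833
vertex -0.895 -2.249 2.551
vertex -1.23 -2.982 1.979
endloop
endfacet
facet normal -0.740 -0.628 0.240
outer loop
vertex -0.777 -3.189 2.833
vertex -1.23 -2.982 1.979
vertex -0.582 -3.727 2.027
endloop
endfacet
facet normal -0.123 -0.839 0.530
outer loop
vertex -0.777 -3.189 2.833
vertex -0.582 -3.727 2.027
vertex 0.153 -3.454 2.629
endloop
endfacet
facet normal 0.119 -0.310 0.943
outer loop
vertex -0.777 -3.189 2.833
vertex 0.153 -3.454 2.629
vertex -0.04 -2.541 2.953
endloop
endfacet
facet normal -0.020 0.789 0.615
outer loop
vertex -0.895 -2.249 2.551
vertex -0.04 -2.541 2.953
vertex -0.038 -1.933 2.173
endloop
endfacet
facet normal -0.878 0.470 -0.089
outer loop
vertex -1.23 -2.982 1.979
vertex -0.895 -2.249 2.551
vertex -0.773 -2.206 1.571
endloop
endfacet
facet normal -0.652 -0.597 -0.467
outer loop
vertex -0.582 -3.727 2.027
vertex -1.23 -2.982 1.979
vertex -0.58 -3.119 1.247
endloop
endfacet
facet normal 0.347 -0.938 0.002
outer loop
vertex 0.153 -3.454 2.629
vertex -0.582 -3.727 2.027
vertex 0.275 -3.411 1.649
endloop
endfacet
facet normal 0.738 -0.082 0.670
outer loop
vertex -0.04 -2.541 2.953
vertex 0.153 -3.454 2.629
vertex 0.61 -2.678 2.221
endloop
endfacet

endsolid


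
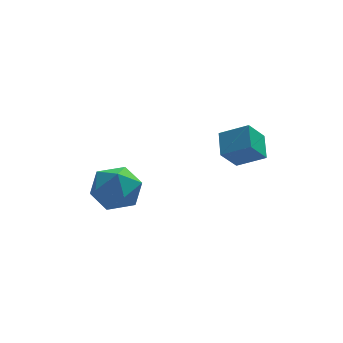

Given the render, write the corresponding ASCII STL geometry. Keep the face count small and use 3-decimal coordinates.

solid 
facet normal -0.828 0.303 -0.472
outer loop
vertex 0.008 -2.093 2.544
vertex 0.086 -1.087 3.052
vertex 0.659 -1.696 1.657
endloop
endfacet
facet normal -0.068 -0.891 -0.449
outer loop
vertex 1.694 -2.073 2.248
vertex 0.008 -2.093 2.544
vertex 0.659 -1.696 1.657
endloop
endfacet
facet normal -0.828 0.302 -0.472
outer loop
vertex 0.659 -1.696 1.657
vertex 0.086 -1.087 3.052
vertex 0.737 -0.689 2.165
endloop
endfacet
facet normal 0.557 0.339 -0.758
outer loop
vertex 0.737 -0.689 2.165
vertex 1.694 -2.073 2.248
vertex 0.659 -1.696 1.657
endloop
endfacet
facet normal -0.557 -0.340 0.758
outer loop
vertex 0.008 -2.093 2.544
vertex 1.121 -1.464 3.643
vertex 0.086 -1.087 3.052
endloop
endfacet
facet normal -0.068 -0.891 -0.450
outer loop
vertex 1.043 -2.471 3.135
vertex 0.008 -2.093 2.544
vertex 1.694 -2.073 2.248
endloop
endfacet
facet normal -0.557 -0.339 0.758
outer loop
vertex 1.043 -2.471 3.135
vertex 1.121 -1.464 3.643
vertex 0.008 -2.093 2.544
endloop
endfacet
facet normal 0.068 0.891 0.449
outer loop
vertex 0.086 -1.087 3.052
vertex 1.121 -1.464 3.643
vertex 0.737 -0.689 2.165
endloop
endfacet
facet normal 0.557 0.340 -0.758
outer loop
vertex 1.772 -1.067 2.756
vertex 1.694 -2.073 2.248
vertex 0.737 -0.689 2.165
endloop
endfacet
facet normal 0.069 0.891 0.449
outer loop
vertex 0.737 -0.689 2.165
vertex 1.121 -1.464 3.643
vertex 1.772 -1.067 2.756
endloop
endfacet
facet normal 0.828 -0.303 0.472
outer loop
vertex 1.772 -1.067 2.756
vertex 1.043 -2.471 3.135
vertex 1.694 -2.073 2.248
endloop
endfacet
facet normal 0.828 -0.302 0.472
outer loop
vertex 1.121 -1.464 3.643
vertex 1.043 -2.471 3.135
vertex 1.772 -1.067 2.756
endloop
endfacet
facet normal -0.184 0.866 0.465
outer loop
vertex -3.701 2.334 -1.481
vertex -4.178 1.769 -0.619
vertex -3.065 1.997 -0.602
endloop
endfacet
facet normal 0.401 0.914 0.060
outer loop
vertex -3.701 2.334 -1.481
vertex -3.065 1.997 -0.602
vertex -2.67 1.893 -1.662
endloop
endfacet
facet normal 0.218 0.760 -0.612
outer loop
vertex -3.701 2.334 -1.481
vertex -2.67 1.893 -1.662
vertex -3.538 1.601 -2.333
endloop
endfacet
facet normal -0.482 0.617 -0.623
outer loop
vertex -3.701 2.334 -1.481
vertex -3.538 1.601 -2.333
vertex -4.47 1.524 -1.688
endloop
endfacet
facet normal -0.730 0.682 0.043
outer loop
vertex -3.701 2.334 -1.481
vertex -4.47 1.524 -1.688
vertex -4.178 1.769 -0.619
endloop
endfacet
facet normal 0.864 0.417 0.281
outer loop
vertex -2.67 1.893 -1.662
vertex -3.065 1.997 -0.602
vertex -2.51 1.056 -0.912
endloop
endfacet
facet normal -0.084 0.339 0.937
outer loop
vertex -3.065 1.997 -0.602
vertex -4.178 1.769 -0.619
vertex -3.442 0.979 -0.267
endloop
endfacet
facet normal -0.966 0.043 0.254
outer loop
vertex -4.178 1.769 -0.619
vertex -4.47 1.524 -1.688
vertex -4.31 0.687 -0.938
endloop
endfacet
facet normal -0.565 -0.062 -0.823
outer loop
vertex -4.47 1.524 -1.688
vertex -3.538 1.601 -2.333
vertex -3.915 0.583 -1.998
endloop
endfacet
facet normal 0.567 0.169 -0.806
outer loop
vertex -3.538 1.601 -2.333
vertex -2.67 1.893 -1.662
vertex -2.802 0.811 -1.981
endloop
endfacet
facet normal 0.482 -0.617 0.623
outer loop
vertex -3.279 0.246 -1.119
vertex -2.51 1.056 -0.912
vertex -3.442 0.979 -0.267
endloop
endfacet
facet normal -0.218 -0.760 0.612
outer loop
vertex -3.279 0.246 -1.119
vertex -3.442 0.979 -0.267
vertex -4.31 0.687 -0.938
endloop
endfacet
facet normal -0.401 -0.914 -0.060
outer loop
vertex -3.279 0.246 -1.119
vertex -4.31 0.687 -0.938
vertex -3.915 0.583 -1.998
endloop
endfacet
facet normal 0.184 -0.866 -0.465
outer loop
vertex -3.279 0.246 -1.119
vertex -3.915 0.583 -1.998
vertex -2.802 0.811 -1.981
endloop
endfacet
facet normal 0.730 -0.682 -0.043
outer loop
vertex -3.279 0.246 -1.119
vertex -2.802 0.811 -1.981
vertex -2.51 1.056 -0.912
endloop
endfacet
facet normal 0.565 0.062 0.823
outer loop
vertex -3.442 0.979 -0.267
vertex -2.51 1.056 -0.912
vertex -3.065 1.997 -0.602
endloop
endfacet
facet normal -0.567 -0.169 0.806
outer loop
vertex -4.31 0.687 -0.938
vertex -3.442 0.979 -0.267
vertex -4.178 1.769 -0.619
endloop
endfacet
facet normal -0.864 -0.417 -0.281
outer loop
vertex -3.915 0.583 -1.998
vertex -4.31 0.687 -0.938
vertex -4.47 1.524 -1.688
endloop
endfacet
facet normal 0.084 -0.339 -0.937
outer loop
vertex -2.802 0.811 -1.981
vertex -3.915 0.583 -1.998
vertex -3.538 1.601 -2.333
endloop
endfacet
facet normal 0.966 -0.043 -0.254
outer loop
vertex -2.51 1.056 -0.912
vertex -2.802 0.811 -1.981
vertex -2.67 1.893 -1.662
endloop
endfacet

endsolid


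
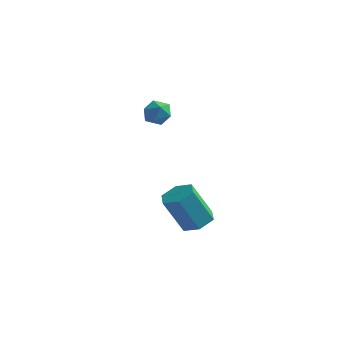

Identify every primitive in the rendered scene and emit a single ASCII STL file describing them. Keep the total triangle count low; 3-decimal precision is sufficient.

solid 
facet normal 0.377 0.258 -0.890
outer loop
vertex 3.079 -4.32 -4.692
vertex 2.676 -3.652 -4.669
vertex 3.397 -3.684 -4.373
endloop
endfacet
facet normal 0.832 -0.517 0.202
outer loop
vertex 3.079 -4.32 -4.692
vertex 3.397 -3.684 -4.373
vertex 2.387 -4.795 -3.055
endloop
endfacet
facet normal 0.832 -0.517 0.201
outer loop
vertex 2.387 -4.795 -3.055
vertex 3.397 -3.684 -4.373
vertex 2.705 -4.159 -2.735
endloop
endfacet
facet normal -0.376 -0.259 0.889
outer loop
vertex 2.387 -4.795 -3.055
vertex 2.705 -4.159 -2.735
vertex 1.984 -4.128 -3.031
endloop
endfacet
facet normal 0.377 0.259 -0.889
outer loop
vertex 3.397 -3.684 -4.373
vertex 2.676 -3.652 -4.669
vertex 2.994 -3.016 -4.349
endloop
endfacet
facet normal 0.770 0.448 0.455
outer loop
vertex 3.397 -3.684 -4.373
vertex 2.994 -3.016 -4.349
vertex 2.705 -4.159 -2.735
endloop
endfacet
facet normal 0.769 0.448 0.455
outer loop
vertex 2.705 -4.159 -2.735
vertex 2.994 -3.016 -4.349
vertex 2.302 -3.491 -2.712
endloop
endfacet
facet normal -0.376 -0.258 0.890
outer loop
vertex 2.705 -4.159 -2.735
vertex 2.302 -3.491 -2.712
vertex 1.984 -4.128 -3.031
endloop
endfacet
facet normal 0.376 0.259 -0.889
outer loop
vertex 2.994 -3.016 -4.349
vertex 2.676 -3.652 -4.669
vertex 2.273 -2.985 -4.645
endloop
endfacet
facet normal -0.063 0.965 0.254
outer loop
vertex 2.994 -3.016 -4.349
vertex 2.273 -2.985 -4.645
vertex 2.302 -3.491 -2.712
endloop
endfacet
facet normal -0.063 0.965 0.254
outer loop
vertex 2.302 -3.491 -2.712
vertex 2.273 -2.985 -4.645
vertex 1.581 -3.46 -3.008
endloop
endfacet
facet normal -0.376 -0.258 0.890
outer loop
vertex 2.302 -3.491 -2.712
vertex 1.581 -3.46 -3.008
vertex 1.984 -4.128 -3.031
endloop
endfacet
facet normal 0.376 0.259 -0.889
outer loop
vertex 2.273 -2.985 -4.645
vertex 2.676 -3.652 -4.669
vertex 1.955 -3.621 -4.965
endloop
endfacet
facet normal -0.832 0.517 -0.202
outer loop
vertex 2.273 -2.985 -4.645
vertex 1.955 -3.621 -4.965
vertex 1.581 -3.46 -3.008
endloop
endfacet
facet normal -0.832 0.517 -0.202
outer loop
vertex 1.581 -3.46 -3.008
vertex 1.955 -3.621 -4.965
vertex 1.263 -4.096 -3.327
endloop
endfacet
facet normal -0.377 -0.258 0.890
outer loop
vertex 1.581 -3.46 -3.008
vertex 1.263 -4.096 -3.327
vertex 1.984 -4.128 -3.031
endloop
endfacet
facet normal 0.376 0.258 -0.890
outer loop
vertex 1.955 -3.621 -4.965
vertex 2.676 -3.652 -4.669
vertex 2.358 -4.289 -4.988
endloop
endfacet
facet normal -0.769 -0.448 -0.455
outer loop
vertex 1.955 -3.621 -4.965
vertex 2.358 -4.289 -4.988
vertex 1.263 -4.096 -3.327
endloop
endfacet
facet normal -0.770 -0.448 -0.455
outer loop
vertex 1.263 -4.096 -3.327
vertex 2.358 -4.289 -4.988
vertex 1.666 -4.764 -3.351
endloop
endfacet
facet normal -0.377 -0.259 0.889
outer loop
vertex 1.263 -4.096 -3.327
vertex 1.666 -4.764 -3.351
vertex 1.984 -4.128 -3.031
endloop
endfacet
facet normal 0.376 0.258 -0.890
outer loop
vertex 2.358 -4.289 -4.988
vertex 2.676 -3.652 -4.669
vertex 3.079 -4.32 -4.692
endloop
endfacet
facet normal 0.063 -0.965 -0.254
outer loop
vertex 2.358 -4.289 -4.988
vertex 3.079 -4.32 -4.692
vertex 1.666 -4.764 -3.351
endloop
endfacet
facet normal 0.063 -0.965 -0.254
outer loop
vertex 1.666 -4.764 -3.351
vertex 3.079 -4.32 -4.692
vertex 2.387 -4.795 -3.055
endloop
endfacet
facet normal -0.376 -0.259 0.889
outer loop
vertex 1.666 -4.764 -3.351
vertex 2.387 -4.795 -3.055
vertex 1.984 -4.128 -3.031
endloop
endfacet
facet normal -0.719 0.509 0.474
outer loop
vertex 0.225 -3.604 1.159
vertex 0.62 -3.551 1.701
vertex 0.639 -3.078 1.222
endloop
endfacet
facet normal -0.751 0.619 -0.231
outer loop
vertex 0.225 -3.604 1.159
vertex 0.639 -3.078 1.222
vertex 0.571 -3.383 0.626
endloop
endfacet
facet normal -0.836 -0.014 -0.548
outer loop
vertex 0.225 -3.604 1.159
vertex 0.571 -3.383 0.626
vertex 0.509 -4.044 0.737
endloop
endfacet
facet normal -0.857 -0.514 -0.041
outer loop
vertex 0.225 -3.604 1.159
vertex 0.509 -4.044 0.737
vertex 0.54 -4.148 1.401
endloop
endfacet
facet normal -0.784 -0.192 0.590
outer loop
vertex 0.225 -3.604 1.159
vertex 0.54 -4.148 1.401
vertex 0.62 -3.551 1.701
endloop
endfacet
facet normal -0.125 0.889 -0.441
outer loop
vertex 0.571 -3.383 0.626
vertex 0.639 -3.078 1.222
vertex 1.18 -3.192 0.839
endloop
endfacet
facet normal -0.073 0.711 0.699
outer loop
vertex 0.639 -3.078 1.222
vertex 0.62 -3.551 1.701
vertex 1.211 -3.296 1.503
endloop
endfacet
facet normal -0.178 -0.423 0.889
outer loop
vertex 0.62 -3.551 1.701
vertex 0.54 -4.148 1.401
vertex 1.149 -3.957 1.614
endloop
endfacet
facet normal -0.295 -0.946 -0.134
outer loop
vertex 0.54 -4.148 1.401
vertex 0.509 -4.044 0.737
vertex 1.081 -4.262 1.018
endloop
endfacet
facet normal -0.261 -0.136 -0.956
outer loop
vertex 0.509 -4.044 0.737
vertex 0.571 -3.383 0.626
vertex 1.1 -3.789 0.539
endloop
endfacet
facet normal 0.857 0.514 0.041
outer loop
vertex 1.495 -3.736 1.081
vertex 1.18 -3.192 0.839
vertex 1.211 -3.296 1.503
endloop
endfacet
facet normal 0.836 0.014 0.548
outer loop
vertex 1.495 -3.736 1.081
vertex 1.211 -3.296 1.503
vertex 1.149 -3.957 1.614
endloop
endfacet
facet normal 0.751 -0.619 0.231
outer loop
vertex 1.495 -3.736 1.081
vertex 1.149 -3.957 1.614
vertex 1.081 -4.262 1.018
endloop
endfacet
facet normal 0.719 -0.509 -0.474
outer loop
vertex 1.495 -3.736 1.081
vertex 1.081 -4.262 1.018
vertex 1.1 -3.789 0.539
endloop
endfacet
facet normal 0.784 0.192 -0.590
outer loop
vertex 1.495 -3.736 1.081
vertex 1.1 -3.789 0.539
vertex 1.18 -3.192 0.839
endloop
endfacet
facet normal 0.295 0.946 0.134
outer loop
vertex 1.211 -3.296 1.503
vertex 1.18 -3.192 0.839
vertex 0.639 -3.078 1.222
endloop
endfacet
facet normal 0.261 0.136 0.956
outer loop
vertex 1.149 -3.957 1.614
vertex 1.211 -3.296 1.503
vertex 0.62 -3.551 1.701
endloop
endfacet
facet normal 0.125 -0.889 0.441
outer loop
vertex 1.081 -4.262 1.018
vertex 1.149 -3.957 1.614
vertex 0.54 -4.148 1.401
endloop
endfacet
facet normal 0.073 -0.711 -0.699
outer loop
vertex 1.1 -3.789 0.539
vertex 1.081 -4.262 1.018
vertex 0.509 -4.044 0.737
endloop
endfacet
facet normal 0.178 0.423 -0.889
outer loop
vertex 1.18 -3.192 0.839
vertex 1.1 -3.789 0.539
vertex 0.571 -3.383 0.626
endloop
endfacet

endsolid


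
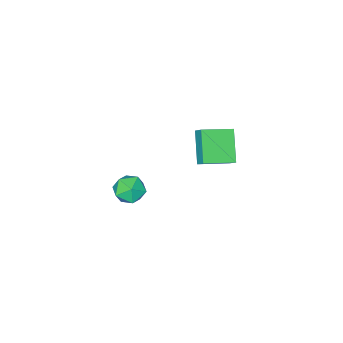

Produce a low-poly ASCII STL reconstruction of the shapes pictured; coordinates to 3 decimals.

solid 
facet normal -0.845 0.397 0.358
outer loop
vertex -1.132 -2.534 -3.765
vertex -1.624 -3.372 -3.997
vertex -1.198 -3.275 -3.098
endloop
endfacet
facet normal -0.276 0.656 0.702
outer loop
vertex -1.132 -2.534 -3.765
vertex -1.198 -3.275 -3.098
vertex -0.336 -2.785 -3.217
endloop
endfacet
facet normal 0.152 0.963 0.221
outer loop
vertex -1.132 -2.534 -3.765
vertex -0.336 -2.785 -3.217
vertex -0.229 -2.579 -4.188
endloop
endfacet
facet normal -0.153 0.894 -0.421
outer loop
vertex -1.132 -2.534 -3.765
vertex -0.229 -2.579 -4.188
vertex -1.025 -2.942 -4.67
endloop
endfacet
facet normal -0.769 0.544 -0.336
outer loop
vertex -1.132 -2.534 -3.765
vertex -1.025 -2.942 -4.67
vertex -1.624 -3.372 -3.997
endloop
endfacet
facet normal 0.076 0.107 0.991
outer loop
vertex -0.336 -2.785 -3.217
vertex -1.198 -3.275 -3.098
vertex -0.335 -3.778 -3.11
endloop
endfacet
facet normal -0.845 -0.313 0.434
outer loop
vertex -1.198 -3.275 -3.098
vertex -1.624 -3.372 -3.997
vertex -1.131 -4.141 -3.592
endloop
endfacet
facet normal -0.721 -0.075 -0.689
outer loop
vertex -1.624 -3.372 -3.997
vertex -1.025 -2.942 -4.67
vertex -1.024 -3.935 -4.563
endloop
endfacet
facet normal 0.275 0.492 -0.826
outer loop
vertex -1.025 -2.942 -4.67
vertex -0.229 -2.579 -4.188
vertex -0.162 -3.445 -4.682
endloop
endfacet
facet normal 0.768 0.604 0.213
outer loop
vertex -0.229 -2.579 -4.188
vertex -0.336 -2.785 -3.217
vertex 0.264 -3.348 -3.783
endloop
endfacet
facet normal 0.153 -0.894 0.421
outer loop
vertex -0.228 -4.186 -4.015
vertex -0.335 -3.778 -3.11
vertex -1.131 -4.141 -3.592
endloop
endfacet
facet normal -0.152 -0.963 -0.221
outer loop
vertex -0.228 -4.186 -4.015
vertex -1.131 -4.141 -3.592
vertex -1.024 -3.935 -4.563
endloop
endfacet
facet normal 0.276 -0.656 -0.702
outer loop
vertex -0.228 -4.186 -4.015
vertex -1.024 -3.935 -4.563
vertex -0.162 -3.445 -4.682
endloop
endfacet
facet normal 0.845 -0.397 -0.358
outer loop
vertex -0.228 -4.186 -4.015
vertex -0.162 -3.445 -4.682
vertex 0.264 -3.348 -3.783
endloop
endfacet
facet normal 0.769 -0.544 0.336
outer loop
vertex -0.228 -4.186 -4.015
vertex 0.264 -3.348 -3.783
vertex -0.335 -3.778 -3.11
endloop
endfacet
facet normal -0.275 -0.492 0.826
outer loop
vertex -1.131 -4.141 -3.592
vertex -0.335 -3.778 -3.11
vertex -1.198 -3.275 -3.098
endloop
endfacet
facet normal -0.768 -0.604 -0.213
outer loop
vertex -1.024 -3.935 -4.563
vertex -1.131 -4.141 -3.592
vertex -1.624 -3.372 -3.997
endloop
endfacet
facet normal -0.076 -0.107 -0.991
outer loop
vertex -0.162 -3.445 -4.682
vertex -1.024 -3.935 -4.563
vertex -1.025 -2.942 -4.67
endloop
endfacet
facet normal 0.845 0.313 -0.434
outer loop
vertex 0.264 -3.348 -3.783
vertex -0.162 -3.445 -4.682
vertex -0.229 -2.579 -4.188
endloop
endfacet
facet normal 0.721 0.075 0.689
outer loop
vertex -0.335 -3.778 -3.11
vertex 0.264 -3.348 -3.783
vertex -0.336 -2.785 -3.217
endloop
endfacet
facet normal -0.453 -0.576 0.681
outer loop
vertex -1.591 1.061 3.757
vertex -3.1 1.789 3.369
vertex -1.719 0.494 3.192
endloop
endfacet
facet normal 0.877 -0.423 0.226
outer loop
vertex -0.84 1.611 1.871
vertex -1.591 1.061 3.757
vertex -1.719 0.494 3.192
endloop
endfacet
facet normal -0.453 -0.576 0.680
outer loop
vertex -1.719 0.494 3.192
vertex -3.1 1.789 3.369
vertex -3.228 1.223 2.804
endloop
endfacet
facet normal -0.159 -0.699 -0.697
outer loop
vertex -3.228 1.223 2.804
vertex -0.84 1.611 1.871
vertex -1.719 0.494 3.192
endloop
endfacet
facet normal 0.158 0.700 0.697
outer loop
vertex -1.591 1.061 3.757
vertex -2.221 2.906 2.048
vertex -3.1 1.789 3.369
endloop
endfacet
facet normal 0.877 -0.424 0.226
outer loop
vertex -0.712 2.177 2.436
vertex -1.591 1.061 3.757
vertex -0.84 1.611 1.871
endloop
endfacet
facet normal 0.159 0.700 0.697
outer loop
vertex -0.712 2.177 2.436
vertex -2.221 2.906 2.048
vertex -1.591 1.061 3.757
endloop
endfacet
facet normal -0.877 0.424 -0.226
outer loop
vertex -3.1 1.789 3.369
vertex -2.221 2.906 2.048
vertex -3.228 1.223 2.804
endloop
endfacet
facet normal -0.158 -0.700 -0.697
outer loop
vertex -2.349 2.339 1.483
vertex -0.84 1.611 1.871
vertex -3.228 1.223 2.804
endloop
endfacet
facet normal -0.877 0.423 -0.226
outer loop
vertex -3.228 1.223 2.804
vertex -2.221 2.906 2.048
vertex -2.349 2.339 1.483
endloop
endfacet
facet normal 0.453 0.576 -0.680
outer loop
vertex -2.349 2.339 1.483
vertex -0.712 2.177 2.436
vertex -0.84 1.611 1.871
endloop
endfacet
facet normal 0.453 0.576 -0.681
outer loop
vertex -2.221 2.906 2.048
vertex -0.712 2.177 2.436
vertex -2.349 2.339 1.483
endloop
endfacet

endsolid


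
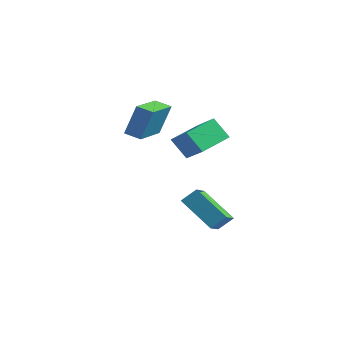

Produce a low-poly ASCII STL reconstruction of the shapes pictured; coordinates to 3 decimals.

solid 
facet normal -0.519 0.846 -0.118
outer loop
vertex -2.349 -1.537 2.387
vertex -1.659 -1.148 2.141
vertex -2.677 -1.961 0.795
endloop
endfacet
facet normal -0.832 -0.470 0.296
outer loop
vertex -1.601 -3.712 1.039
vertex -2.349 -1.537 2.387
vertex -2.677 -1.961 0.795
endloop
endfacet
facet normal -0.520 0.846 -0.118
outer loop
vertex -2.677 -1.961 0.795
vertex -1.659 -1.148 2.141
vertex -1.987 -1.571 0.549
endloop
endfacet
facet normal -0.195 -0.252 -0.948
outer loop
vertex -1.987 -1.571 0.549
vertex -1.601 -3.712 1.039
vertex -2.677 -1.961 0.795
endloop
endfacet
facet normal 0.196 0.252 0.948
outer loop
vertex -2.349 -1.537 2.387
vertex -0.583 -2.899 2.385
vertex -1.659 -1.148 2.141
endloop
endfacet
facet normal -0.832 -0.470 0.296
outer loop
vertex -1.273 -3.289 2.631
vertex -2.349 -1.537 2.387
vertex -1.601 -3.712 1.039
endloop
endfacet
facet normal 0.195 0.252 0.948
outer loop
vertex -1.273 -3.289 2.631
vertex -0.583 -2.899 2.385
vertex -2.349 -1.537 2.387
endloop
endfacet
facet normal 0.832 0.470 -0.296
outer loop
vertex -1.659 -1.148 2.141
vertex -0.583 -2.899 2.385
vertex -1.987 -1.571 0.549
endloop
endfacet
facet normal -0.196 -0.252 -0.948
outer loop
vertex -0.911 -3.323 0.793
vertex -1.601 -3.712 1.039
vertex -1.987 -1.571 0.549
endloop
endfacet
facet normal 0.832 0.470 -0.296
outer loop
vertex -1.987 -1.571 0.549
vertex -0.583 -2.899 2.385
vertex -0.911 -3.323 0.793
endloop
endfacet
facet normal 0.519 -0.846 0.118
outer loop
vertex -0.911 -3.323 0.793
vertex -1.273 -3.289 2.631
vertex -1.601 -3.712 1.039
endloop
endfacet
facet normal 0.520 -0.846 0.118
outer loop
vertex -0.583 -2.899 2.385
vertex -1.273 -3.289 2.631
vertex -0.911 -3.323 0.793
endloop
endfacet
facet normal -0.374 -0.624 -0.686
outer loop
vertex -0.061 -1.801 -2.954
vertex -0.66 -0.934 -3.416
vertex 1.528 -1.373 -4.209
endloop
endfacet
facet normal 0.520 -0.754 0.402
outer loop
vertex 1.88 -0.786 -3.564
vertex -0.061 -1.801 -2.954
vertex 1.528 -1.373 -4.209
endloop
endfacet
facet normal -0.374 -0.624 -0.686
outer loop
vertex 1.528 -1.373 -4.209
vertex -0.66 -0.934 -3.416
vertex 0.929 -0.506 -4.671
endloop
endfacet
facet normal 0.767 0.207 -0.607
outer loop
vertex 0.929 -0.506 -4.671
vertex 1.88 -0.786 -3.564
vertex 1.528 -1.373 -4.209
endloop
endfacet
facet normal -0.767 -0.207 0.607
outer loop
vertex -0.061 -1.801 -2.954
vertex -0.308 -0.347 -2.771
vertex -0.66 -0.934 -3.416
endloop
endfacet
facet normal 0.520 -0.754 0.402
outer loop
vertex 0.291 -1.214 -2.309
vertex -0.061 -1.801 -2.954
vertex 1.88 -0.786 -3.564
endloop
endfacet
facet normal -0.767 -0.207 0.607
outer loop
vertex 0.291 -1.214 -2.309
vertex -0.308 -0.347 -2.771
vertex -0.061 -1.801 -2.954
endloop
endfacet
facet normal -0.520 0.754 -0.402
outer loop
vertex -0.66 -0.934 -3.416
vertex -0.308 -0.347 -2.771
vertex 0.929 -0.506 -4.671
endloop
endfacet
facet normal 0.767 0.207 -0.607
outer loop
vertex 1.281 0.081 -4.026
vertex 1.88 -0.786 -3.564
vertex 0.929 -0.506 -4.671
endloop
endfacet
facet normal -0.520 0.754 -0.402
outer loop
vertex 0.929 -0.506 -4.671
vertex -0.308 -0.347 -2.771
vertex 1.281 0.081 -4.026
endloop
endfacet
facet normal 0.374 0.624 0.686
outer loop
vertex 1.281 0.081 -4.026
vertex 0.291 -1.214 -2.309
vertex 1.88 -0.786 -3.564
endloop
endfacet
facet normal 0.374 0.624 0.686
outer loop
vertex -0.308 -0.347 -2.771
vertex 0.291 -1.214 -2.309
vertex 1.281 0.081 -4.026
endloop
endfacet
facet normal -0.505 -0.307 0.807
outer loop
vertex 0.824 -2.15 1.411
vertex 0.642 -0.564 1.901
vertex -0.452 -2.06 0.647
endloop
endfacet
facet normal 0.109 -0.950 -0.294
outer loop
vertex 0.178 -1.676 -0.361
vertex 0.824 -2.15 1.411
vertex -0.452 -2.06 0.647
endloop
endfacet
facet normal -0.504 -0.308 0.807
outer loop
vertex -0.452 -2.06 0.647
vertex 0.642 -0.564 1.901
vertex -0.634 -0.474 1.138
endloop
endfacet
facet normal -0.857 0.060 -0.512
outer loop
vertex -0.634 -0.474 1.138
vertex 0.178 -1.676 -0.361
vertex -0.452 -2.06 0.647
endloop
endfacet
facet normal 0.857 -0.060 0.512
outer loop
vertex 0.824 -2.15 1.411
vertex 1.272 -0.18 0.893
vertex 0.642 -0.564 1.901
endloop
endfacet
facet normal 0.109 -0.950 -0.294
outer loop
vertex 1.454 -1.766 0.402
vertex 0.824 -2.15 1.411
vertex 0.178 -1.676 -0.361
endloop
endfacet
facet normal 0.857 -0.060 0.512
outer loop
vertex 1.454 -1.766 0.402
vertex 1.272 -0.18 0.893
vertex 0.824 -2.15 1.411
endloop
endfacet
facet normal -0.109 0.950 0.294
outer loop
vertex 0.642 -0.564 1.901
vertex 1.272 -0.18 0.893
vertex -0.634 -0.474 1.138
endloop
endfacet
facet normal -0.857 0.060 -0.512
outer loop
vertex -0.004 -0.09 0.129
vertex 0.178 -1.676 -0.361
vertex -0.634 -0.474 1.138
endloop
endfacet
facet normal -0.109 0.950 0.294
outer loop
vertex -0.634 -0.474 1.138
vertex 1.272 -0.18 0.893
vertex -0.004 -0.09 0.129
endloop
endfacet
facet normal 0.504 0.307 -0.807
outer loop
vertex -0.004 -0.09 0.129
vertex 1.454 -1.766 0.402
vertex 0.178 -1.676 -0.361
endloop
endfacet
facet normal 0.505 0.308 -0.807
outer loop
vertex 1.272 -0.18 0.893
vertex 1.454 -1.766 0.402
vertex -0.004 -0.09 0.129
endloop
endfacet

endsolid


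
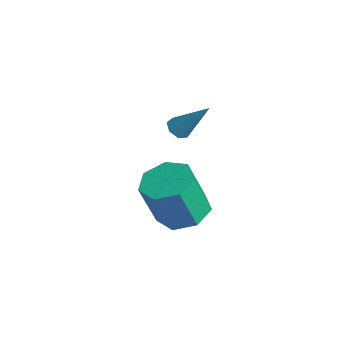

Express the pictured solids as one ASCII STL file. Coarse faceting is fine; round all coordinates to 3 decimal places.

solid 
facet normal 0.074 0.318 -0.945
outer loop
vertex -1.241 -3.786 -4.684
vertex -1.845 -2.948 -4.45
vertex -0.79 -3.037 -4.397
endloop
endfacet
facet normal 0.869 -0.486 -0.096
outer loop
vertex -1.241 -3.786 -4.684
vertex -0.79 -3.037 -4.397
vertex -1.39 -4.431 -2.765
endloop
endfacet
facet normal 0.869 -0.486 -0.095
outer loop
vertex -1.39 -4.431 -2.765
vertex -0.79 -3.037 -4.397
vertex -0.94 -3.682 -2.478
endloop
endfacet
facet normal -0.074 -0.318 0.945
outer loop
vertex -1.39 -4.431 -2.765
vertex -0.94 -3.682 -2.478
vertex -1.995 -3.592 -2.53
endloop
endfacet
facet normal 0.074 0.317 -0.945
outer loop
vertex -0.79 -3.037 -4.397
vertex -1.845 -2.948 -4.45
vertex -1.134 -2.221 -4.15
endloop
endfacet
facet normal 0.924 0.334 0.184
outer loop
vertex -0.79 -3.037 -4.397
vertex -1.134 -2.221 -4.15
vertex -0.94 -3.682 -2.478
endloop
endfacet
facet normal 0.925 0.334 0.184
outer loop
vertex -0.94 -3.682 -2.478
vertex -1.134 -2.221 -4.15
vertex -1.284 -2.865 -2.231
endloop
endfacet
facet normal -0.074 -0.317 0.946
outer loop
vertex -0.94 -3.682 -2.478
vertex -1.284 -2.865 -2.231
vertex -1.995 -3.592 -2.53
endloop
endfacet
facet normal 0.074 0.318 -0.945
outer loop
vertex -1.134 -2.221 -4.15
vertex -1.845 -2.948 -4.45
vertex -2.014 -1.952 -4.128
endloop
endfacet
facet normal 0.284 0.902 0.325
outer loop
vertex -1.134 -2.221 -4.15
vertex -2.014 -1.952 -4.128
vertex -1.284 -2.865 -2.231
endloop
endfacet
facet normal 0.284 0.902 0.325
outer loop
vertex -1.284 -2.865 -2.231
vertex -2.014 -1.952 -4.128
vertex -2.163 -2.596 -2.209
endloop
endfacet
facet normal -0.073 -0.317 0.946
outer loop
vertex -1.284 -2.865 -2.231
vertex -2.163 -2.596 -2.209
vertex -1.995 -3.592 -2.53
endloop
endfacet
facet normal 0.073 0.318 -0.945
outer loop
vertex -2.014 -1.952 -4.128
vertex -1.845 -2.948 -4.45
vertex -2.766 -2.433 -4.348
endloop
endfacet
facet normal -0.571 0.791 0.221
outer loop
vertex -2.014 -1.952 -4.128
vertex -2.766 -2.433 -4.348
vertex -2.163 -2.596 -2.209
endloop
endfacet
facet normal -0.570 0.791 0.221
outer loop
vertex -2.163 -2.596 -2.209
vertex -2.766 -2.433 -4.348
vertex -2.916 -3.077 -2.429
endloop
endfacet
facet normal -0.074 -0.317 0.946
outer loop
vertex -2.163 -2.596 -2.209
vertex -2.916 -3.077 -2.429
vertex -1.995 -3.592 -2.53
endloop
endfacet
facet normal 0.073 0.318 -0.945
outer loop
vertex -2.766 -2.433 -4.348
vertex -1.845 -2.948 -4.45
vertex -2.825 -3.302 -4.645
endloop
endfacet
facet normal -0.995 0.084 -0.049
outer loop
vertex -2.766 -2.433 -4.348
vertex -2.825 -3.302 -4.645
vertex -2.916 -3.077 -2.429
endloop
endfacet
facet normal -0.995 0.084 -0.049
outer loop
vertex -2.916 -3.077 -2.429
vertex -2.825 -3.302 -4.645
vertex -2.975 -3.946 -2.726
endloop
endfacet
facet normal -0.074 -0.318 0.945
outer loop
vertex -2.916 -3.077 -2.429
vertex -2.975 -3.946 -2.726
vertex -1.995 -3.592 -2.53
endloop
endfacet
facet normal 0.074 0.317 -0.946
outer loop
vertex -2.825 -3.302 -4.645
vertex -1.845 -2.948 -4.45
vertex -2.146 -3.904 -4.794
endloop
endfacet
facet normal -0.670 -0.686 -0.283
outer loop
vertex -2.825 -3.302 -4.645
vertex -2.146 -3.904 -4.794
vertex -2.975 -3.946 -2.726
endloop
endfacet
facet normal -0.670 -0.686 -0.283
outer loop
vertex -2.975 -3.946 -2.726
vertex -2.146 -3.904 -4.794
vertex -2.296 -4.548 -2.875
endloop
endfacet
facet normal -0.074 -0.318 0.945
outer loop
vertex -2.975 -3.946 -2.726
vertex -2.296 -4.548 -2.875
vertex -1.995 -3.592 -2.53
endloop
endfacet
facet normal 0.074 0.317 -0.946
outer loop
vertex -2.146 -3.904 -4.794
vertex -1.845 -2.948 -4.45
vertex -1.241 -3.786 -4.684
endloop
endfacet
facet normal 0.159 -0.940 -0.303
outer loop
vertex -2.146 -3.904 -4.794
vertex -1.241 -3.786 -4.684
vertex -2.296 -4.548 -2.875
endloop
endfacet
facet normal 0.158 -0.940 -0.304
outer loop
vertex -2.296 -4.548 -2.875
vertex -1.241 -3.786 -4.684
vertex -1.39 -4.431 -2.765
endloop
endfacet
facet normal -0.074 -0.318 0.945
outer loop
vertex -2.296 -4.548 -2.875
vertex -1.39 -4.431 -2.765
vertex -1.995 -3.592 -2.53
endloop
endfacet
facet normal -0.482 -0.414 -0.772
outer loop
vertex -2.071 -2.685 -0.61
vertex -2.431 -2.842 -0.301
vertex -2.402 -2.41 -0.551
endloop
endfacet
facet normal 0.537 0.735 -0.414
outer loop
vertex -2.071 -2.685 -0.61
vertex -2.402 -2.41 -0.551
vertex -1.569 -2.098 1.081
endloop
endfacet
facet normal -0.483 -0.414 -0.772
outer loop
vertex -2.402 -2.41 -0.551
vertex -2.431 -2.842 -0.301
vertex -2.754 -2.46 -0.304
endloop
endfacet
facet normal -0.199 0.976 -0.085
outer loop
vertex -2.402 -2.41 -0.551
vertex -2.754 -2.46 -0.304
vertex -1.569 -2.098 1.081
endloop
endfacet
facet normal -0.482 -0.414 -0.772
outer loop
vertex -2.754 -2.46 -0.304
vertex -2.431 -2.842 -0.301
vertex -2.864 -2.798 -0.054
endloop
endfacet
facet normal -0.696 0.559 0.450
outer loop
vertex -2.754 -2.46 -0.304
vertex -2.864 -2.798 -0.054
vertex -1.569 -2.098 1.081
endloop
endfacet
facet normal -0.482 -0.415 -0.771
outer loop
vertex -2.864 -2.798 -0.054
vertex -2.431 -2.842 -0.301
vertex -2.648 -3.168 0.01
endloop
endfacet
facet normal -0.581 -0.203 0.788
outer loop
vertex -2.864 -2.798 -0.054
vertex -2.648 -3.168 0.01
vertex -1.569 -2.098 1.081
endloop
endfacet
facet normal -0.480 -0.417 -0.772
outer loop
vertex -2.648 -3.168 0.01
vertex -2.431 -2.842 -0.301
vertex -2.268 -3.293 -0.159
endloop
endfacet
facet normal 0.059 -0.735 0.675
outer loop
vertex -2.648 -3.168 0.01
vertex -2.268 -3.293 -0.159
vertex -1.569 -2.098 1.081
endloop
endfacet
facet normal -0.481 -0.417 -0.771
outer loop
vertex -2.268 -3.293 -0.159
vertex -2.431 -2.842 -0.301
vertex -2.012 -3.078 -0.435
endloop
endfacet
facet normal 0.745 -0.638 0.194
outer loop
vertex -2.268 -3.293 -0.159
vertex -2.012 -3.078 -0.435
vertex -1.569 -2.098 1.081
endloop
endfacet
facet normal -0.481 -0.416 -0.772
outer loop
vertex -2.012 -3.078 -0.435
vertex -2.431 -2.842 -0.301
vertex -2.071 -2.685 -0.61
endloop
endfacet
facet normal 0.957 0.015 -0.289
outer loop
vertex -2.012 -3.078 -0.435
vertex -2.071 -2.685 -0.61
vertex -1.569 -2.098 1.081
endloop
endfacet

endsolid


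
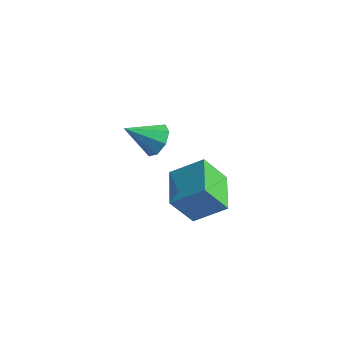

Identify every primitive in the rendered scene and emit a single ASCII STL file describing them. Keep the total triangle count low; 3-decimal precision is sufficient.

solid 
facet normal -0.424 -0.384 0.820
outer loop
vertex 3.632 -3.585 3.305
vertex 2.495 -1.985 3.466
vertex 2.375 -4.375 2.286
endloop
endfacet
facet normal 0.577 -0.812 -0.082
outer loop
vertex 3.125 -3.695 0.834
vertex 3.632 -3.585 3.305
vertex 2.375 -4.375 2.286
endloop
endfacet
facet normal -0.424 -0.384 0.820
outer loop
vertex 2.375 -4.375 2.286
vertex 2.495 -1.985 3.466
vertex 1.238 -2.774 2.447
endloop
endfacet
facet normal -0.698 -0.439 -0.566
outer loop
vertex 1.238 -2.774 2.447
vertex 3.125 -3.695 0.834
vertex 2.375 -4.375 2.286
endloop
endfacet
facet normal 0.698 0.439 0.566
outer loop
vertex 3.632 -3.585 3.305
vertex 3.245 -1.305 2.014
vertex 2.495 -1.985 3.466
endloop
endfacet
facet normal 0.577 -0.813 -0.082
outer loop
vertex 4.382 -2.906 1.853
vertex 3.632 -3.585 3.305
vertex 3.125 -3.695 0.834
endloop
endfacet
facet normal 0.698 0.439 0.566
outer loop
vertex 4.382 -2.906 1.853
vertex 3.245 -1.305 2.014
vertex 3.632 -3.585 3.305
endloop
endfacet
facet normal -0.577 0.813 0.083
outer loop
vertex 2.495 -1.985 3.466
vertex 3.245 -1.305 2.014
vertex 1.238 -2.774 2.447
endloop
endfacet
facet normal -0.698 -0.439 -0.566
outer loop
vertex 1.988 -2.095 0.995
vertex 3.125 -3.695 0.834
vertex 1.238 -2.774 2.447
endloop
endfacet
facet normal -0.577 0.813 0.082
outer loop
vertex 1.238 -2.774 2.447
vertex 3.245 -1.305 2.014
vertex 1.988 -2.095 0.995
endloop
endfacet
facet normal 0.424 0.384 -0.820
outer loop
vertex 1.988 -2.095 0.995
vertex 4.382 -2.906 1.853
vertex 3.125 -3.695 0.834
endloop
endfacet
facet normal 0.424 0.384 -0.820
outer loop
vertex 3.245 -1.305 2.014
vertex 4.382 -2.906 1.853
vertex 1.988 -2.095 0.995
endloop
endfacet
facet normal 0.604 0.540 -0.586
outer loop
vertex -1.377 0.916 0.847
vertex -1.875 0.665 0.102
vertex -1.911 1.367 0.712
endloop
endfacet
facet normal -0.008 0.278 0.961
outer loop
vertex -1.377 0.916 0.847
vertex -1.911 1.367 0.712
vertex -3.005 -0.345 1.198
endloop
endfacet
facet normal 0.604 0.540 -0.586
outer loop
vertex -1.911 1.367 0.712
vertex -1.875 0.665 0.102
vertex -2.424 1.407 0.22
endloop
endfacet
facet normal -0.562 0.537 0.629
outer loop
vertex -1.911 1.367 0.712
vertex -2.424 1.407 0.22
vertex -3.005 -0.345 1.198
endloop
endfacet
facet normal 0.604 0.540 -0.587
outer loop
vertex -2.424 1.407 0.22
vertex -1.875 0.665 0.102
vertex -2.616 1.012 -0.341
endloop
endfacet
facet normal -0.934 0.350 0.073
outer loop
vertex -2.424 1.407 0.22
vertex -2.616 1.012 -0.341
vertex -3.005 -0.345 1.198
endloop
endfacet
facet normal 0.604 0.541 -0.586
outer loop
vertex -2.616 1.012 -0.341
vertex -1.875 0.665 0.102
vertex -2.373 0.415 -0.642
endloop
endfacet
facet normal -0.907 -0.175 -0.384
outer loop
vertex -2.616 1.012 -0.341
vertex -2.373 0.415 -0.642
vertex -3.005 -0.345 1.198
endloop
endfacet
facet normal 0.604 0.541 -0.586
outer loop
vertex -2.373 0.415 -0.642
vertex -1.875 0.665 0.102
vertex -1.839 -0.036 -0.508
endloop
endfacet
facet normal -0.497 -0.728 -0.472
outer loop
vertex -2.373 0.415 -0.642
vertex -1.839 -0.036 -0.508
vertex -3.005 -0.345 1.198
endloop
endfacet
facet normal 0.604 0.541 -0.586
outer loop
vertex -1.839 -0.036 -0.508
vertex -1.875 0.665 0.102
vertex -1.326 -0.076 -0.016
endloop
endfacet
facet normal 0.057 -0.989 -0.140
outer loop
vertex -1.839 -0.036 -0.508
vertex -1.326 -0.076 -0.016
vertex -3.005 -0.345 1.198
endloop
endfacet
facet normal 0.604 0.541 -0.585
outer loop
vertex -1.326 -0.076 -0.016
vertex -1.875 0.665 0.102
vertex -1.135 0.318 0.545
endloop
endfacet
facet normal 0.430 -0.801 0.417
outer loop
vertex -1.326 -0.076 -0.016
vertex -1.135 0.318 0.545
vertex -3.005 -0.345 1.198
endloop
endfacet
facet normal 0.604 0.540 -0.586
outer loop
vertex -1.135 0.318 0.545
vertex -1.875 0.665 0.102
vertex -1.377 0.916 0.847
endloop
endfacet
facet normal 0.403 -0.277 0.872
outer loop
vertex -1.135 0.318 0.545
vertex -1.377 0.916 0.847
vertex -3.005 -0.345 1.198
endloop
endfacet

endsolid


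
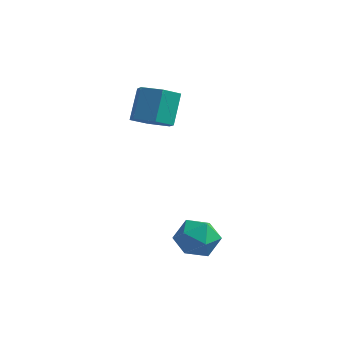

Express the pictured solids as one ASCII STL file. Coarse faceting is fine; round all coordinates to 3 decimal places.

solid 
facet normal 0.072 -0.609 -0.790
outer loop
vertex -2.12 2.571 1.802
vertex -2.576 1.937 2.25
vertex -3.018 2.538 1.746
endloop
endfacet
facet normal 0.009 0.792 -0.610
outer loop
vertex -2.12 2.571 1.802
vertex -3.018 2.538 1.746
vertex -2.228 3.497 3.002
endloop
endfacet
facet normal 0.008 0.792 -0.610
outer loop
vertex -2.228 3.497 3.002
vertex -3.018 2.538 1.746
vertex -3.125 3.464 2.947
endloop
endfacet
facet normal -0.071 0.609 0.790
outer loop
vertex -2.228 3.497 3.002
vertex -3.125 3.464 2.947
vertex -2.684 2.863 3.45
endloop
endfacet
facet normal 0.071 -0.610 -0.789
outer loop
vertex -3.018 2.538 1.746
vertex -2.576 1.937 2.25
vertex -3.474 1.905 2.194
endloop
endfacet
facet normal -0.859 0.365 -0.358
outer loop
vertex -3.018 2.538 1.746
vertex -3.474 1.905 2.194
vertex -3.125 3.464 2.947
endloop
endfacet
facet normal -0.859 0.365 -0.358
outer loop
vertex -3.125 3.464 2.947
vertex -3.474 1.905 2.194
vertex -3.581 2.831 3.395
endloop
endfacet
facet normal -0.070 0.609 0.790
outer loop
vertex -3.125 3.464 2.947
vertex -3.581 2.831 3.395
vertex -2.684 2.863 3.45
endloop
endfacet
facet normal 0.071 -0.609 -0.790
outer loop
vertex -3.474 1.905 2.194
vertex -2.576 1.937 2.25
vertex -3.032 1.303 2.698
endloop
endfacet
facet normal -0.869 -0.427 0.252
outer loop
vertex -3.474 1.905 2.194
vertex -3.032 1.303 2.698
vertex -3.581 2.831 3.395
endloop
endfacet
facet normal -0.869 -0.427 0.251
outer loop
vertex -3.581 2.831 3.395
vertex -3.032 1.303 2.698
vertex -3.14 2.229 3.898
endloop
endfacet
facet normal -0.070 0.609 0.790
outer loop
vertex -3.581 2.831 3.395
vertex -3.14 2.229 3.898
vertex -2.684 2.863 3.45
endloop
endfacet
facet normal 0.071 -0.609 -0.790
outer loop
vertex -3.032 1.303 2.698
vertex -2.576 1.937 2.25
vertex -2.135 1.336 2.753
endloop
endfacet
facet normal -0.008 -0.792 0.610
outer loop
vertex -3.032 1.303 2.698
vertex -2.135 1.336 2.753
vertex -3.14 2.229 3.898
endloop
endfacet
facet normal -0.009 -0.792 0.610
outer loop
vertex -3.14 2.229 3.898
vertex -2.135 1.336 2.753
vertex -2.242 2.262 3.954
endloop
endfacet
facet normal -0.072 0.609 0.790
outer loop
vertex -3.14 2.229 3.898
vertex -2.242 2.262 3.954
vertex -2.684 2.863 3.45
endloop
endfacet
facet normal 0.070 -0.609 -0.790
outer loop
vertex -2.135 1.336 2.753
vertex -2.576 1.937 2.25
vertex -1.679 1.969 2.305
endloop
endfacet
facet normal 0.859 -0.365 0.358
outer loop
vertex -2.135 1.336 2.753
vertex -1.679 1.969 2.305
vertex -2.242 2.262 3.954
endloop
endfacet
facet normal 0.859 -0.365 0.358
outer loop
vertex -2.242 2.262 3.954
vertex -1.679 1.969 2.305
vertex -1.786 2.895 3.506
endloop
endfacet
facet normal -0.071 0.610 0.789
outer loop
vertex -2.242 2.262 3.954
vertex -1.786 2.895 3.506
vertex -2.684 2.863 3.45
endloop
endfacet
facet normal 0.070 -0.609 -0.790
outer loop
vertex -1.679 1.969 2.305
vertex -2.576 1.937 2.25
vertex -2.12 2.571 1.802
endloop
endfacet
facet normal 0.869 0.426 -0.251
outer loop
vertex -1.679 1.969 2.305
vertex -2.12 2.571 1.802
vertex -1.786 2.895 3.506
endloop
endfacet
facet normal 0.869 0.427 -0.251
outer loop
vertex -1.786 2.895 3.506
vertex -2.12 2.571 1.802
vertex -2.228 3.497 3.002
endloop
endfacet
facet normal -0.071 0.609 0.790
outer loop
vertex -1.786 2.895 3.506
vertex -2.228 3.497 3.002
vertex -2.684 2.863 3.45
endloop
endfacet
facet normal -0.483 0.806 0.342
outer loop
vertex -0.008 -0.429 -1.672
vertex 0.041 -0.773 -0.792
vertex 0.733 -0.218 -1.122
endloop
endfacet
facet normal -0.099 0.966 -0.238
outer loop
vertex -0.008 -0.429 -1.672
vertex 0.733 -0.218 -1.122
vertex 0.866 -0.429 -2.035
endloop
endfacet
facet normal -0.320 0.549 -0.772
outer loop
vertex -0.008 -0.429 -1.672
vertex 0.866 -0.429 -2.035
vertex 0.255 -1.114 -2.269
endloop
endfacet
facet normal -0.842 0.132 -0.522
outer loop
vertex -0.008 -0.429 -1.672
vertex 0.255 -1.114 -2.269
vertex -0.255 -1.326 -1.5
endloop
endfacet
facet normal -0.942 0.291 0.166
outer loop
vertex -0.008 -0.429 -1.672
vertex -0.255 -1.326 -1.5
vertex 0.041 -0.773 -0.792
endloop
endfacet
facet normal 0.584 0.805 -0.101
outer loop
vertex 0.866 -0.429 -2.035
vertex 0.733 -0.218 -1.122
vertex 1.455 -0.774 -1.38
endloop
endfacet
facet normal -0.039 0.546 0.837
outer loop
vertex 0.733 -0.218 -1.122
vertex 0.041 -0.773 -0.792
vertex 0.945 -0.986 -0.611
endloop
endfacet
facet normal -0.783 -0.288 0.552
outer loop
vertex 0.041 -0.773 -0.792
vertex -0.255 -1.326 -1.5
vertex 0.334 -1.671 -0.845
endloop
endfacet
facet normal -0.621 -0.546 -0.562
outer loop
vertex -0.255 -1.326 -1.5
vertex 0.255 -1.114 -2.269
vertex 0.467 -1.882 -1.758
endloop
endfacet
facet normal 0.224 0.130 -0.966
outer loop
vertex 0.255 -1.114 -2.269
vertex 0.866 -0.429 -2.035
vertex 1.159 -1.327 -2.088
endloop
endfacet
facet normal 0.842 -0.132 0.522
outer loop
vertex 1.208 -1.671 -1.208
vertex 1.455 -0.774 -1.38
vertex 0.945 -0.986 -0.611
endloop
endfacet
facet normal 0.320 -0.549 0.772
outer loop
vertex 1.208 -1.671 -1.208
vertex 0.945 -0.986 -0.611
vertex 0.334 -1.671 -0.845
endloop
endfacet
facet normal 0.099 -0.966 0.238
outer loop
vertex 1.208 -1.671 -1.208
vertex 0.334 -1.671 -0.845
vertex 0.467 -1.882 -1.758
endloop
endfacet
facet normal 0.483 -0.806 -0.342
outer loop
vertex 1.208 -1.671 -1.208
vertex 0.467 -1.882 -1.758
vertex 1.159 -1.327 -2.088
endloop
endfacet
facet normal 0.942 -0.291 -0.166
outer loop
vertex 1.208 -1.671 -1.208
vertex 1.159 -1.327 -2.088
vertex 1.455 -0.774 -1.38
endloop
endfacet
facet normal 0.621 0.546 0.562
outer loop
vertex 0.945 -0.986 -0.611
vertex 1.455 -0.774 -1.38
vertex 0.733 -0.218 -1.122
endloop
endfacet
facet normal -0.224 -0.130 0.966
outer loop
vertex 0.334 -1.671 -0.845
vertex 0.945 -0.986 -0.611
vertex 0.041 -0.773 -0.792
endloop
endfacet
facet normal -0.584 -0.805 0.101
outer loop
vertex 0.467 -1.882 -1.758
vertex 0.334 -1.671 -0.845
vertex -0.255 -1.326 -1.5
endloop
endfacet
facet normal 0.039 -0.546 -0.837
outer loop
vertex 1.159 -1.327 -2.088
vertex 0.467 -1.882 -1.758
vertex 0.255 -1.114 -2.269
endloop
endfacet
facet normal 0.783 0.288 -0.552
outer loop
vertex 1.455 -0.774 -1.38
vertex 1.159 -1.327 -2.088
vertex 0.866 -0.429 -2.035
endloop
endfacet

endsolid
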